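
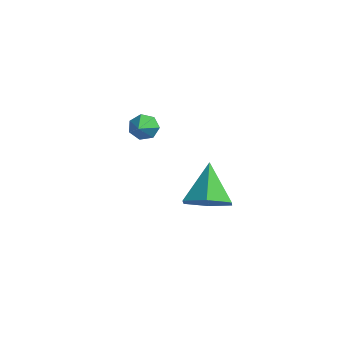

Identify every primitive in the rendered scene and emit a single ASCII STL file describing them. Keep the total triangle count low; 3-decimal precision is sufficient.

solid 
facet normal -0.376 0.779 -0.502
outer loop
vertex -0.446 1.419 2.945
vertex -0.822 1.449 3.273
vertex -0.376 1.674 3.288
endloop
endfacet
facet normal 0.987 -0.075 -0.145
outer loop
vertex -0.446 1.419 2.945
vertex -0.376 1.674 3.288
vertex -0.378 0.531 3.867
endloop
endfacet
facet normal -0.376 0.778 -0.504
outer loop
vertex -0.376 1.674 3.288
vertex -0.822 1.449 3.273
vertex -0.641 1.761 3.62
endloop
endfacet
facet normal 0.785 0.279 0.553
outer loop
vertex -0.376 1.674 3.288
vertex -0.641 1.761 3.62
vertex -0.378 0.531 3.867
endloop
endfacet
facet normal -0.377 0.778 -0.503
outer loop
vertex -0.641 1.761 3.62
vertex -0.822 1.449 3.273
vertex -1.043 1.612 3.691
endloop
endfacet
facet normal 0.092 0.215 0.972
outer loop
vertex -0.641 1.761 3.62
vertex -1.043 1.612 3.691
vertex -0.378 0.531 3.867
endloop
endfacet
facet normal -0.377 0.778 -0.503
outer loop
vertex -1.043 1.612 3.691
vertex -0.822 1.449 3.273
vertex -1.278 1.341 3.448
endloop
endfacet
facet normal -0.567 -0.220 0.794
outer loop
vertex -1.043 1.612 3.691
vertex -1.278 1.341 3.448
vertex -0.378 0.531 3.867
endloop
endfacet
facet normal -0.377 0.778 -0.503
outer loop
vertex -1.278 1.341 3.448
vertex -0.822 1.449 3.273
vertex -1.17 1.151 3.073
endloop
endfacet
facet normal -0.699 -0.698 0.152
outer loop
vertex -1.278 1.341 3.448
vertex -1.17 1.151 3.073
vertex -0.378 0.531 3.867
endloop
endfacet
facet normal -0.378 0.778 -0.502
outer loop
vertex -1.17 1.151 3.073
vertex -0.822 1.449 3.273
vertex -0.8 1.186 2.849
endloop
endfacet
facet normal -0.203 -0.860 -0.469
outer loop
vertex -1.17 1.151 3.073
vertex -0.8 1.186 2.849
vertex -0.378 0.531 3.867
endloop
endfacet
facet normal -0.376 0.779 -0.502
outer loop
vertex -0.8 1.186 2.849
vertex -0.822 1.449 3.273
vertex -0.446 1.419 2.945
endloop
endfacet
facet normal 0.547 -0.583 -0.601
outer loop
vertex -0.8 1.186 2.849
vertex -0.446 1.419 2.945
vertex -0.378 0.531 3.867
endloop
endfacet
facet normal 0.347 -0.599 -0.721
outer loop
vertex 3.74 -0.66 2.908
vertex 2.977 -0.763 2.626
vertex 3.44 -0.15 2.34
endloop
endfacet
facet normal 0.628 0.714 0.309
outer loop
vertex 3.74 -0.66 2.908
vertex 3.44 -0.15 2.34
vertex 2.463 0.123 3.694
endloop
endfacet
facet normal 0.347 -0.599 -0.721
outer loop
vertex 3.44 -0.15 2.34
vertex 2.977 -0.763 2.626
vertex 2.677 -0.253 2.058
endloop
endfacet
facet normal -0.046 0.972 -0.230
outer loop
vertex 3.44 -0.15 2.34
vertex 2.677 -0.253 2.058
vertex 2.463 0.123 3.694
endloop
endfacet
facet normal 0.347 -0.599 -0.721
outer loop
vertex 2.677 -0.253 2.058
vertex 2.977 -0.763 2.626
vertex 2.214 -0.866 2.344
endloop
endfacet
facet normal -0.825 0.517 -0.227
outer loop
vertex 2.677 -0.253 2.058
vertex 2.214 -0.866 2.344
vertex 2.463 0.123 3.694
endloop
endfacet
facet normal 0.348 -0.598 -0.722
outer loop
vertex 2.214 -0.866 2.344
vertex 2.977 -0.763 2.626
vertex 2.514 -1.376 2.911
endloop
endfacet
facet normal -0.929 -0.196 0.315
outer loop
vertex 2.214 -0.866 2.344
vertex 2.514 -1.376 2.911
vertex 2.463 0.123 3.694
endloop
endfacet
facet normal 0.348 -0.598 -0.722
outer loop
vertex 2.514 -1.376 2.911
vertex 2.977 -0.763 2.626
vertex 3.277 -1.273 3.193
endloop
endfacet
facet normal -0.254 -0.455 0.854
outer loop
vertex 2.514 -1.376 2.911
vertex 3.277 -1.273 3.193
vertex 2.463 0.123 3.694
endloop
endfacet
facet normal 0.348 -0.598 -0.722
outer loop
vertex 3.277 -1.273 3.193
vertex 2.977 -0.763 2.626
vertex 3.74 -0.66 2.908
endloop
endfacet
facet normal 0.524 0.000 0.852
outer loop
vertex 3.277 -1.273 3.193
vertex 3.74 -0.66 2.908
vertex 2.463 0.123 3.694
endloop
endfacet

endsolid


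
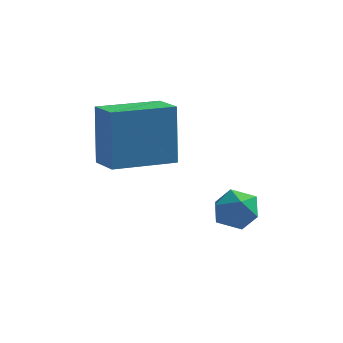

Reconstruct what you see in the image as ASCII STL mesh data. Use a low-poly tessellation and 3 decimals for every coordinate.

solid 
facet normal -0.548 0.675 0.494
outer loop
vertex 1.997 3.905 -3.16
vertex 1.336 3.425 -3.238
vertex 1.826 3.345 -2.585
endloop
endfacet
facet normal 0.130 0.691 0.711
outer loop
vertex 1.997 3.905 -3.16
vertex 1.826 3.345 -2.585
vertex 2.6 3.455 -2.833
endloop
endfacet
facet normal 0.541 0.829 0.144
outer loop
vertex 1.997 3.905 -3.16
vertex 2.6 3.455 -2.833
vertex 2.589 3.602 -3.64
endloop
endfacet
facet normal 0.114 0.898 -0.426
outer loop
vertex 1.997 3.905 -3.16
vertex 2.589 3.602 -3.64
vertex 1.808 3.583 -3.89
endloop
endfacet
facet normal -0.558 0.803 -0.210
outer loop
vertex 1.997 3.905 -3.16
vertex 1.808 3.583 -3.89
vertex 1.336 3.425 -3.238
endloop
endfacet
facet normal 0.300 0.041 0.953
outer loop
vertex 2.6 3.455 -2.833
vertex 1.826 3.345 -2.585
vertex 2.312 2.697 -2.71
endloop
endfacet
facet normal -0.799 0.015 0.601
outer loop
vertex 1.826 3.345 -2.585
vertex 1.336 3.425 -3.238
vertex 1.531 2.678 -2.96
endloop
endfacet
facet normal -0.815 0.223 -0.536
outer loop
vertex 1.336 3.425 -3.238
vertex 1.808 3.583 -3.89
vertex 1.52 2.825 -3.767
endloop
endfacet
facet normal 0.274 0.376 -0.885
outer loop
vertex 1.808 3.583 -3.89
vertex 2.589 3.602 -3.64
vertex 2.294 2.935 -4.015
endloop
endfacet
facet normal 0.964 0.265 0.035
outer loop
vertex 2.589 3.602 -3.64
vertex 2.6 3.455 -2.833
vertex 2.784 2.855 -3.362
endloop
endfacet
facet normal -0.114 -0.898 0.426
outer loop
vertex 2.123 2.375 -3.44
vertex 2.312 2.697 -2.71
vertex 1.531 2.678 -2.96
endloop
endfacet
facet normal -0.541 -0.829 -0.144
outer loop
vertex 2.123 2.375 -3.44
vertex 1.531 2.678 -2.96
vertex 1.52 2.825 -3.767
endloop
endfacet
facet normal -0.130 -0.691 -0.711
outer loop
vertex 2.123 2.375 -3.44
vertex 1.52 2.825 -3.767
vertex 2.294 2.935 -4.015
endloop
endfacet
facet normal 0.548 -0.675 -0.494
outer loop
vertex 2.123 2.375 -3.44
vertex 2.294 2.935 -4.015
vertex 2.784 2.855 -3.362
endloop
endfacet
facet normal 0.558 -0.803 0.210
outer loop
vertex 2.123 2.375 -3.44
vertex 2.784 2.855 -3.362
vertex 2.312 2.697 -2.71
endloop
endfacet
facet normal -0.274 -0.376 0.885
outer loop
vertex 1.531 2.678 -2.96
vertex 2.312 2.697 -2.71
vertex 1.826 3.345 -2.585
endloop
endfacet
facet normal -0.964 -0.265 -0.035
outer loop
vertex 1.52 2.825 -3.767
vertex 1.531 2.678 -2.96
vertex 1.336 3.425 -3.238
endloop
endfacet
facet normal -0.300 -0.041 -0.953
outer loop
vertex 2.294 2.935 -4.015
vertex 1.52 2.825 -3.767
vertex 1.808 3.583 -3.89
endloop
endfacet
facet normal 0.799 -0.015 -0.601
outer loop
vertex 2.784 2.855 -3.362
vertex 2.294 2.935 -4.015
vertex 2.589 3.602 -3.64
endloop
endfacet
facet normal 0.815 -0.223 0.536
outer loop
vertex 2.312 2.697 -2.71
vertex 2.784 2.855 -3.362
vertex 2.6 3.455 -2.833
endloop
endfacet
facet normal -0.748 -0.659 0.080
outer loop
vertex -1.413 1.855 0.9
vertex -2.192 2.711 0.671
vertex -1.262 1.425 -1.221
endloop
endfacet
facet normal 0.660 -0.726 0.194
outer loop
vertex 0.332 2.829 -1.391
vertex -1.413 1.855 0.9
vertex -1.262 1.425 -1.221
endloop
endfacet
facet normal -0.749 -0.658 0.080
outer loop
vertex -1.262 1.425 -1.221
vertex -2.192 2.711 0.671
vertex -2.04 2.282 -1.45
endloop
endfacet
facet normal 0.070 -0.198 -0.978
outer loop
vertex -2.04 2.282 -1.45
vertex 0.332 2.829 -1.391
vertex -1.262 1.425 -1.221
endloop
endfacet
facet normal -0.070 0.198 0.978
outer loop
vertex -1.413 1.855 0.9
vertex -0.598 4.115 0.501
vertex -2.192 2.711 0.671
endloop
endfacet
facet normal 0.660 -0.726 0.194
outer loop
vertex 0.18 3.258 0.73
vertex -1.413 1.855 0.9
vertex 0.332 2.829 -1.391
endloop
endfacet
facet normal -0.070 0.198 0.978
outer loop
vertex 0.18 3.258 0.73
vertex -0.598 4.115 0.501
vertex -1.413 1.855 0.9
endloop
endfacet
facet normal -0.660 0.726 -0.194
outer loop
vertex -2.192 2.711 0.671
vertex -0.598 4.115 0.501
vertex -2.04 2.282 -1.45
endloop
endfacet
facet normal 0.070 -0.198 -0.978
outer loop
vertex -0.447 3.685 -1.62
vertex 0.332 2.829 -1.391
vertex -2.04 2.282 -1.45
endloop
endfacet
facet normal -0.660 0.726 -0.194
outer loop
vertex -2.04 2.282 -1.45
vertex -0.598 4.115 0.501
vertex -0.447 3.685 -1.62
endloop
endfacet
facet normal 0.748 0.659 -0.080
outer loop
vertex -0.447 3.685 -1.62
vertex 0.18 3.258 0.73
vertex 0.332 2.829 -1.391
endloop
endfacet
facet normal 0.749 0.658 -0.080
outer loop
vertex -0.598 4.115 0.501
vertex 0.18 3.258 0.73
vertex -0.447 3.685 -1.62
endloop
endfacet

endsolid


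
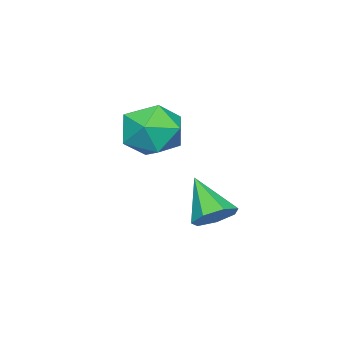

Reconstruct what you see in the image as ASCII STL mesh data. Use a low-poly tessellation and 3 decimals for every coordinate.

solid 
facet normal 0.336 0.635 -0.696
outer loop
vertex -3.191 -0.393 -2.008
vertex -3.759 -0.392 -2.281
vertex -3.54 -0.012 -1.829
endloop
endfacet
facet normal 0.514 0.069 0.855
outer loop
vertex -3.191 -0.393 -2.008
vertex -3.54 -0.012 -1.829
vertex -4.221 -1.268 -1.319
endloop
endfacet
facet normal 0.335 0.635 -0.696
outer loop
vertex -3.54 -0.012 -1.829
vertex -3.759 -0.392 -2.281
vertex -4.054 0.083 -1.99
endloop
endfacet
facet normal -0.188 0.455 0.870
outer loop
vertex -3.54 -0.012 -1.829
vertex -4.054 0.083 -1.99
vertex -4.221 -1.268 -1.319
endloop
endfacet
facet normal 0.335 0.635 -0.697
outer loop
vertex -4.054 0.083 -1.99
vertex -3.759 -0.392 -2.281
vertex -4.346 -0.18 -2.37
endloop
endfacet
facet normal -0.845 0.318 0.430
outer loop
vertex -4.054 0.083 -1.99
vertex -4.346 -0.18 -2.37
vertex -4.221 -1.268 -1.319
endloop
endfacet
facet normal 0.335 0.634 -0.697
outer loop
vertex -4.346 -0.18 -2.37
vertex -3.759 -0.392 -2.281
vertex -4.196 -0.603 -2.683
endloop
endfacet
facet normal -0.961 -0.241 -0.135
outer loop
vertex -4.346 -0.18 -2.37
vertex -4.196 -0.603 -2.683
vertex -4.221 -1.268 -1.319
endloop
endfacet
facet normal 0.335 0.634 -0.697
outer loop
vertex -4.196 -0.603 -2.683
vertex -3.759 -0.392 -2.281
vertex -3.717 -0.867 -2.693
endloop
endfacet
facet normal -0.449 -0.800 -0.398
outer loop
vertex -4.196 -0.603 -2.683
vertex -3.717 -0.867 -2.693
vertex -4.221 -1.268 -1.319
endloop
endfacet
facet normal 0.334 0.634 -0.697
outer loop
vertex -3.717 -0.867 -2.693
vertex -3.759 -0.392 -2.281
vertex -3.27 -0.773 -2.393
endloop
endfacet
facet normal 0.306 -0.938 -0.162
outer loop
vertex -3.717 -0.867 -2.693
vertex -3.27 -0.773 -2.393
vertex -4.221 -1.268 -1.319
endloop
endfacet
facet normal 0.336 0.635 -0.696
outer loop
vertex -3.27 -0.773 -2.393
vertex -3.759 -0.392 -2.281
vertex -3.191 -0.393 -2.008
endloop
endfacet
facet normal 0.734 -0.553 0.395
outer loop
vertex -3.27 -0.773 -2.393
vertex -3.191 -0.393 -2.008
vertex -4.221 -1.268 -1.319
endloop
endfacet
facet normal 0.348 0.595 0.725
outer loop
vertex -3.205 -1.047 0.756
vertex -3.306 -1.718 1.355
vertex -2.527 -1.626 0.906
endloop
endfacet
facet normal 0.634 0.767 0.095
outer loop
vertex -3.205 -1.047 0.756
vertex -2.527 -1.626 0.906
vertex -2.719 -1.363 0.062
endloop
endfacet
facet normal 0.102 0.930 -0.352
outer loop
vertex -3.205 -1.047 0.756
vertex -2.719 -1.363 0.062
vertex -3.618 -1.292 -0.01
endloop
endfacet
facet normal -0.514 0.858 0.003
outer loop
vertex -3.205 -1.047 0.756
vertex -3.618 -1.292 -0.01
vertex -3.98 -1.512 0.788
endloop
endfacet
facet normal -0.363 0.650 0.667
outer loop
vertex -3.205 -1.047 0.756
vertex -3.98 -1.512 0.788
vertex -3.306 -1.718 1.355
endloop
endfacet
facet normal 0.968 0.191 -0.161
outer loop
vertex -2.719 -1.363 0.062
vertex -2.527 -1.626 0.906
vertex -2.52 -2.228 0.232
endloop
endfacet
facet normal 0.505 -0.089 0.858
outer loop
vertex -2.527 -1.626 0.906
vertex -3.306 -1.718 1.355
vertex -2.882 -2.448 1.03
endloop
endfacet
facet normal -0.643 0.002 0.766
outer loop
vertex -3.306 -1.718 1.355
vertex -3.98 -1.512 0.788
vertex -3.781 -2.377 0.958
endloop
endfacet
facet normal -0.889 0.337 -0.310
outer loop
vertex -3.98 -1.512 0.788
vertex -3.618 -1.292 -0.01
vertex -3.973 -2.114 0.114
endloop
endfacet
facet normal 0.107 0.455 -0.884
outer loop
vertex -3.618 -1.292 -0.01
vertex -2.719 -1.363 0.062
vertex -3.194 -2.022 -0.335
endloop
endfacet
facet normal 0.514 -0.858 -0.003
outer loop
vertex -3.295 -2.693 0.264
vertex -2.52 -2.228 0.232
vertex -2.882 -2.448 1.03
endloop
endfacet
facet normal -0.102 -0.930 0.352
outer loop
vertex -3.295 -2.693 0.264
vertex -2.882 -2.448 1.03
vertex -3.781 -2.377 0.958
endloop
endfacet
facet normal -0.634 -0.767 -0.095
outer loop
vertex -3.295 -2.693 0.264
vertex -3.781 -2.377 0.958
vertex -3.973 -2.114 0.114
endloop
endfacet
facet normal -0.348 -0.595 -0.725
outer loop
vertex -3.295 -2.693 0.264
vertex -3.973 -2.114 0.114
vertex -3.194 -2.022 -0.335
endloop
endfacet
facet normal 0.363 -0.650 -0.667
outer loop
vertex -3.295 -2.693 0.264
vertex -3.194 -2.022 -0.335
vertex -2.52 -2.228 0.232
endloop
endfacet
facet normal 0.889 -0.337 0.310
outer loop
vertex -2.882 -2.448 1.03
vertex -2.52 -2.228 0.232
vertex -2.527 -1.626 0.906
endloop
endfacet
facet normal -0.107 -0.455 0.884
outer loop
vertex -3.781 -2.377 0.958
vertex -2.882 -2.448 1.03
vertex -3.306 -1.718 1.355
endloop
endfacet
facet normal -0.968 -0.191 0.161
outer loop
vertex -3.973 -2.114 0.114
vertex -3.781 -2.377 0.958
vertex -3.98 -1.512 0.788
endloop
endfacet
facet normal -0.505 0.089 -0.858
outer loop
vertex -3.194 -2.022 -0.335
vertex -3.973 -2.114 0.114
vertex -3.618 -1.292 -0.01
endloop
endfacet
facet normal 0.643 -0.002 -0.766
outer loop
vertex -2.52 -2.228 0.232
vertex -3.194 -2.022 -0.335
vertex -2.719 -1.363 0.062
endloop
endfacet

endsolid


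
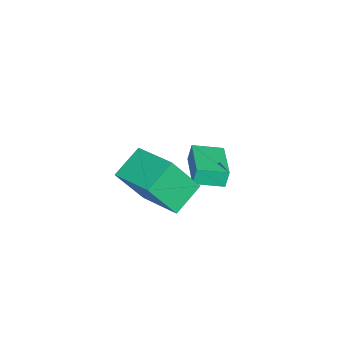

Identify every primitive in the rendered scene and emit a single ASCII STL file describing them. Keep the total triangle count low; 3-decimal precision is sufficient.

solid 
facet normal -0.909 -0.396 -0.127
outer loop
vertex -2.103 -2.75 -0.487
vertex -2.6 -1.517 -0.777
vertex -1.934 -2.875 -1.31
endloop
endfacet
facet normal 0.365 -0.906 0.213
outer loop
vertex -0.16 -2.103 -1.063
vertex -2.103 -2.75 -0.487
vertex -1.934 -2.875 -1.31
endloop
endfacet
facet normal -0.909 -0.396 -0.127
outer loop
vertex -1.934 -2.875 -1.31
vertex -2.6 -1.517 -0.777
vertex -2.43 -1.643 -1.6
endloop
endfacet
facet normal 0.199 -0.148 -0.969
outer loop
vertex -2.43 -1.643 -1.6
vertex -0.16 -2.103 -1.063
vertex -1.934 -2.875 -1.31
endloop
endfacet
facet normal -0.199 0.148 0.969
outer loop
vertex -2.103 -2.75 -0.487
vertex -0.826 -0.745 -0.53
vertex -2.6 -1.517 -0.777
endloop
endfacet
facet normal 0.365 -0.906 0.214
outer loop
vertex -0.33 -1.977 -0.24
vertex -2.103 -2.75 -0.487
vertex -0.16 -2.103 -1.063
endloop
endfacet
facet normal -0.199 0.148 0.969
outer loop
vertex -0.33 -1.977 -0.24
vertex -0.826 -0.745 -0.53
vertex -2.103 -2.75 -0.487
endloop
endfacet
facet normal -0.365 0.906 -0.214
outer loop
vertex -2.6 -1.517 -0.777
vertex -0.826 -0.745 -0.53
vertex -2.43 -1.643 -1.6
endloop
endfacet
facet normal 0.199 -0.148 -0.969
outer loop
vertex -0.657 -0.87 -1.353
vertex -0.16 -2.103 -1.063
vertex -2.43 -1.643 -1.6
endloop
endfacet
facet normal -0.365 0.906 -0.213
outer loop
vertex -2.43 -1.643 -1.6
vertex -0.826 -0.745 -0.53
vertex -0.657 -0.87 -1.353
endloop
endfacet
facet normal 0.909 0.396 0.127
outer loop
vertex -0.657 -0.87 -1.353
vertex -0.33 -1.977 -0.24
vertex -0.16 -2.103 -1.063
endloop
endfacet
facet normal 0.909 0.396 0.127
outer loop
vertex -0.826 -0.745 -0.53
vertex -0.33 -1.977 -0.24
vertex -0.657 -0.87 -1.353
endloop
endfacet
facet normal -0.815 0.353 0.459
outer loop
vertex 1.691 -3.731 2.576
vertex 2.782 -2.008 3.187
vertex 1.134 -2.765 0.844
endloop
endfacet
facet normal -0.512 -0.810 -0.287
outer loop
vertex 2.398 -3.312 0.133
vertex 1.691 -3.731 2.576
vertex 1.134 -2.765 0.844
endloop
endfacet
facet normal -0.815 0.353 0.459
outer loop
vertex 1.134 -2.765 0.844
vertex 2.782 -2.008 3.187
vertex 2.226 -1.041 1.456
endloop
endfacet
facet normal -0.270 0.469 -0.841
outer loop
vertex 2.226 -1.041 1.456
vertex 2.398 -3.312 0.133
vertex 1.134 -2.765 0.844
endloop
endfacet
facet normal 0.270 -0.469 0.841
outer loop
vertex 1.691 -3.731 2.576
vertex 4.046 -2.555 2.476
vertex 2.782 -2.008 3.187
endloop
endfacet
facet normal -0.513 -0.809 -0.287
outer loop
vertex 2.954 -4.279 1.864
vertex 1.691 -3.731 2.576
vertex 2.398 -3.312 0.133
endloop
endfacet
facet normal 0.270 -0.470 0.841
outer loop
vertex 2.954 -4.279 1.864
vertex 4.046 -2.555 2.476
vertex 1.691 -3.731 2.576
endloop
endfacet
facet normal 0.512 0.809 0.288
outer loop
vertex 2.782 -2.008 3.187
vertex 4.046 -2.555 2.476
vertex 2.226 -1.041 1.456
endloop
endfacet
facet normal -0.270 0.469 -0.841
outer loop
vertex 3.489 -1.589 0.744
vertex 2.398 -3.312 0.133
vertex 2.226 -1.041 1.456
endloop
endfacet
facet normal 0.513 0.809 0.287
outer loop
vertex 2.226 -1.041 1.456
vertex 4.046 -2.555 2.476
vertex 3.489 -1.589 0.744
endloop
endfacet
facet normal 0.815 -0.353 -0.459
outer loop
vertex 3.489 -1.589 0.744
vertex 2.954 -4.279 1.864
vertex 2.398 -3.312 0.133
endloop
endfacet
facet normal 0.815 -0.353 -0.459
outer loop
vertex 4.046 -2.555 2.476
vertex 2.954 -4.279 1.864
vertex 3.489 -1.589 0.744
endloop
endfacet

endsolid


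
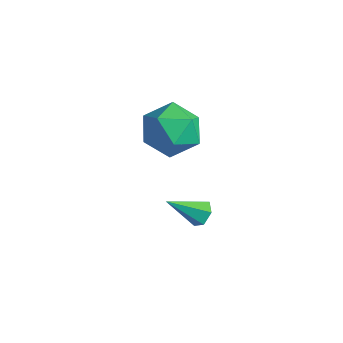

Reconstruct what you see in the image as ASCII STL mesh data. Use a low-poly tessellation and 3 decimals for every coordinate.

solid 
facet normal 0.417 0.683 -0.599
outer loop
vertex 1.524 2.118 -0.524
vertex 1.111 2.056 -0.882
vertex 1.073 2.431 -0.481
endloop
endfacet
facet normal 0.254 0.236 0.938
outer loop
vertex 1.524 2.118 -0.524
vertex 1.073 2.431 -0.481
vertex 0.469 1.004 0.042
endloop
endfacet
facet normal 0.416 0.684 -0.600
outer loop
vertex 1.073 2.431 -0.481
vertex 1.111 2.056 -0.882
vertex 0.66 2.368 -0.839
endloop
endfacet
facet normal -0.613 0.487 0.622
outer loop
vertex 1.073 2.431 -0.481
vertex 0.66 2.368 -0.839
vertex 0.469 1.004 0.042
endloop
endfacet
facet normal 0.415 0.683 -0.601
outer loop
vertex 0.66 2.368 -0.839
vertex 1.111 2.056 -0.882
vertex 0.697 1.993 -1.24
endloop
endfacet
facet normal -0.989 0.050 -0.138
outer loop
vertex 0.66 2.368 -0.839
vertex 0.697 1.993 -1.24
vertex 0.469 1.004 0.042
endloop
endfacet
facet normal 0.415 0.683 -0.601
outer loop
vertex 0.697 1.993 -1.24
vertex 1.111 2.056 -0.882
vertex 1.148 1.681 -1.283
endloop
endfacet
facet normal -0.499 -0.641 -0.583
outer loop
vertex 0.697 1.993 -1.24
vertex 1.148 1.681 -1.283
vertex 0.469 1.004 0.042
endloop
endfacet
facet normal 0.417 0.683 -0.600
outer loop
vertex 1.148 1.681 -1.283
vertex 1.111 2.056 -0.882
vertex 1.561 1.743 -0.925
endloop
endfacet
facet normal 0.366 -0.891 -0.268
outer loop
vertex 1.148 1.681 -1.283
vertex 1.561 1.743 -0.925
vertex 0.469 1.004 0.042
endloop
endfacet
facet normal 0.417 0.683 -0.600
outer loop
vertex 1.561 1.743 -0.925
vertex 1.111 2.056 -0.882
vertex 1.524 2.118 -0.524
endloop
endfacet
facet normal 0.743 -0.453 0.492
outer loop
vertex 1.561 1.743 -0.925
vertex 1.524 2.118 -0.524
vertex 0.469 1.004 0.042
endloop
endfacet
facet normal 0.051 0.094 0.994
outer loop
vertex -0.37 2.044 4.25
vertex 0.07 0.988 4.327
vertex 0.765 1.891 4.206
endloop
endfacet
facet normal 0.124 0.728 0.675
outer loop
vertex -0.37 2.044 4.25
vertex 0.765 1.891 4.206
vertex 0.258 2.636 3.496
endloop
endfacet
facet normal -0.459 0.843 0.279
outer loop
vertex -0.37 2.044 4.25
vertex 0.258 2.636 3.496
vertex -0.75 2.192 3.179
endloop
endfacet
facet normal -0.891 0.282 0.355
outer loop
vertex -0.37 2.044 4.25
vertex -0.75 2.192 3.179
vertex -0.867 1.174 3.693
endloop
endfacet
facet normal -0.576 -0.182 0.797
outer loop
vertex -0.37 2.044 4.25
vertex -0.867 1.174 3.693
vertex 0.07 0.988 4.327
endloop
endfacet
facet normal 0.685 0.690 0.235
outer loop
vertex 0.258 2.636 3.496
vertex 0.765 1.891 4.206
vertex 1.087 1.946 3.107
endloop
endfacet
facet normal 0.567 -0.336 0.752
outer loop
vertex 0.765 1.891 4.206
vertex 0.07 0.988 4.327
vertex 0.97 0.928 3.621
endloop
endfacet
facet normal -0.448 -0.782 0.433
outer loop
vertex 0.07 0.988 4.327
vertex -0.867 1.174 3.693
vertex -0.038 0.484 3.304
endloop
endfacet
facet normal -0.959 -0.032 -0.283
outer loop
vertex -0.867 1.174 3.693
vertex -0.75 2.192 3.179
vertex -0.545 1.229 2.594
endloop
endfacet
facet normal -0.259 0.877 -0.405
outer loop
vertex -0.75 2.192 3.179
vertex 0.258 2.636 3.496
vertex 0.15 2.132 2.473
endloop
endfacet
facet normal 0.891 -0.282 -0.355
outer loop
vertex 0.59 1.076 2.55
vertex 1.087 1.946 3.107
vertex 0.97 0.928 3.621
endloop
endfacet
facet normal 0.459 -0.843 -0.279
outer loop
vertex 0.59 1.076 2.55
vertex 0.97 0.928 3.621
vertex -0.038 0.484 3.304
endloop
endfacet
facet normal -0.124 -0.728 -0.675
outer loop
vertex 0.59 1.076 2.55
vertex -0.038 0.484 3.304
vertex -0.545 1.229 2.594
endloop
endfacet
facet normal -0.051 -0.094 -0.994
outer loop
vertex 0.59 1.076 2.55
vertex -0.545 1.229 2.594
vertex 0.15 2.132 2.473
endloop
endfacet
facet normal 0.576 0.182 -0.797
outer loop
vertex 0.59 1.076 2.55
vertex 0.15 2.132 2.473
vertex 1.087 1.946 3.107
endloop
endfacet
facet normal 0.959 0.032 0.283
outer loop
vertex 0.97 0.928 3.621
vertex 1.087 1.946 3.107
vertex 0.765 1.891 4.206
endloop
endfacet
facet normal 0.259 -0.877 0.405
outer loop
vertex -0.038 0.484 3.304
vertex 0.97 0.928 3.621
vertex 0.07 0.988 4.327
endloop
endfacet
facet normal -0.685 -0.690 -0.235
outer loop
vertex -0.545 1.229 2.594
vertex -0.038 0.484 3.304
vertex -0.867 1.174 3.693
endloop
endfacet
facet normal -0.567 0.336 -0.752
outer loop
vertex 0.15 2.132 2.473
vertex -0.545 1.229 2.594
vertex -0.75 2.192 3.179
endloop
endfacet
facet normal 0.448 0.782 -0.433
outer loop
vertex 1.087 1.946 3.107
vertex 0.15 2.132 2.473
vertex 0.258 2.636 3.496
endloop
endfacet

endsolid


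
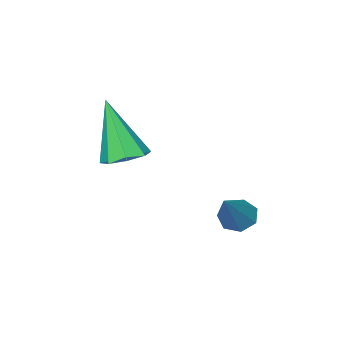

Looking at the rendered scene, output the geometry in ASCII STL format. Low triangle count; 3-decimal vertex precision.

solid 
facet normal -0.589 -0.349 -0.729
outer loop
vertex -3.818 2.259 -4.861
vertex -4.309 2.305 -4.486
vertex -4.079 2.729 -4.875
endloop
endfacet
facet normal 0.792 0.427 -0.437
outer loop
vertex -3.818 2.259 -4.861
vertex -4.079 2.729 -4.875
vertex -3.251 2.935 -3.174
endloop
endfacet
facet normal -0.588 -0.350 -0.729
outer loop
vertex -4.079 2.729 -4.875
vertex -4.309 2.305 -4.486
vertex -4.514 2.88 -4.597
endloop
endfacet
facet normal 0.197 0.957 -0.212
outer loop
vertex -4.079 2.729 -4.875
vertex -4.514 2.88 -4.597
vertex -3.251 2.935 -3.174
endloop
endfacet
facet normal -0.587 -0.350 -0.730
outer loop
vertex -4.514 2.88 -4.597
vertex -4.309 2.305 -4.486
vertex -4.795 2.597 -4.235
endloop
endfacet
facet normal -0.416 0.844 0.337
outer loop
vertex -4.514 2.88 -4.597
vertex -4.795 2.597 -4.235
vertex -3.251 2.935 -3.174
endloop
endfacet
facet normal -0.587 -0.351 -0.729
outer loop
vertex -4.795 2.597 -4.235
vertex -4.309 2.305 -4.486
vertex -4.71 2.095 -4.062
endloop
endfacet
facet normal -0.583 0.175 0.793
outer loop
vertex -4.795 2.597 -4.235
vertex -4.71 2.095 -4.062
vertex -3.251 2.935 -3.174
endloop
endfacet
facet normal -0.588 -0.350 -0.729
outer loop
vertex -4.71 2.095 -4.062
vertex -4.309 2.305 -4.486
vertex -4.323 1.751 -4.209
endloop
endfacet
facet normal -0.179 -0.550 0.815
outer loop
vertex -4.71 2.095 -4.062
vertex -4.323 1.751 -4.209
vertex -3.251 2.935 -3.174
endloop
endfacet
facet normal -0.588 -0.350 -0.729
outer loop
vertex -4.323 1.751 -4.209
vertex -4.309 2.305 -4.486
vertex -3.926 1.824 -4.564
endloop
endfacet
facet normal 0.490 -0.781 0.387
outer loop
vertex -4.323 1.751 -4.209
vertex -3.926 1.824 -4.564
vertex -3.251 2.935 -3.174
endloop
endfacet
facet normal -0.589 -0.351 -0.728
outer loop
vertex -3.926 1.824 -4.564
vertex -4.309 2.305 -4.486
vertex -3.818 2.259 -4.861
endloop
endfacet
facet normal 0.922 -0.346 -0.171
outer loop
vertex -3.926 1.824 -4.564
vertex -3.818 2.259 -4.861
vertex -3.251 2.935 -3.174
endloop
endfacet
facet normal -0.021 0.397 -0.918
outer loop
vertex -1.147 -0.081 -2.25
vertex -1.804 0.265 -2.085
vertex -1.069 0.448 -2.023
endloop
endfacet
facet normal 0.950 -0.230 0.211
outer loop
vertex -1.147 -0.081 -2.25
vertex -1.069 0.448 -2.023
vertex -1.756 -0.605 -0.075
endloop
endfacet
facet normal -0.022 0.397 -0.917
outer loop
vertex -1.069 0.448 -2.023
vertex -1.804 0.265 -2.085
vertex -1.421 0.87 -1.832
endloop
endfacet
facet normal 0.765 0.414 0.494
outer loop
vertex -1.069 0.448 -2.023
vertex -1.421 0.87 -1.832
vertex -1.756 -0.605 -0.075
endloop
endfacet
facet normal -0.022 0.397 -0.917
outer loop
vertex -1.421 0.87 -1.832
vertex -1.804 0.265 -2.085
vertex -1.997 0.938 -1.789
endloop
endfacet
facet normal 0.137 0.746 0.652
outer loop
vertex -1.421 0.87 -1.832
vertex -1.997 0.938 -1.789
vertex -1.756 -0.605 -0.075
endloop
endfacet
facet normal -0.022 0.397 -0.917
outer loop
vertex -1.997 0.938 -1.789
vertex -1.804 0.265 -2.085
vertex -2.46 0.61 -1.92
endloop
endfacet
facet normal -0.571 0.569 0.592
outer loop
vertex -1.997 0.938 -1.789
vertex -2.46 0.61 -1.92
vertex -1.756 -0.605 -0.075
endloop
endfacet
facet normal -0.022 0.397 -0.918
outer loop
vertex -2.46 0.61 -1.92
vertex -1.804 0.265 -2.085
vertex -2.539 0.081 -2.147
endloop
endfacet
facet normal -0.937 -0.011 0.350
outer loop
vertex -2.46 0.61 -1.92
vertex -2.539 0.081 -2.147
vertex -1.756 -0.605 -0.075
endloop
endfacet
facet normal -0.022 0.397 -0.918
outer loop
vertex -2.539 0.081 -2.147
vertex -1.804 0.265 -2.085
vertex -2.187 -0.341 -2.338
endloop
endfacet
facet normal -0.751 -0.657 0.066
outer loop
vertex -2.539 0.081 -2.147
vertex -2.187 -0.341 -2.338
vertex -1.756 -0.605 -0.075
endloop
endfacet
facet normal -0.021 0.396 -0.918
outer loop
vertex -2.187 -0.341 -2.338
vertex -1.804 0.265 -2.085
vertex -1.61 -0.408 -2.38
endloop
endfacet
facet normal -0.121 -0.988 -0.092
outer loop
vertex -2.187 -0.341 -2.338
vertex -1.61 -0.408 -2.38
vertex -1.756 -0.605 -0.075
endloop
endfacet
facet normal -0.022 0.396 -0.918
outer loop
vertex -1.61 -0.408 -2.38
vertex -1.804 0.265 -2.085
vertex -1.147 -0.081 -2.25
endloop
endfacet
facet normal 0.583 -0.812 -0.032
outer loop
vertex -1.61 -0.408 -2.38
vertex -1.147 -0.081 -2.25
vertex -1.756 -0.605 -0.075
endloop
endfacet

endsolid


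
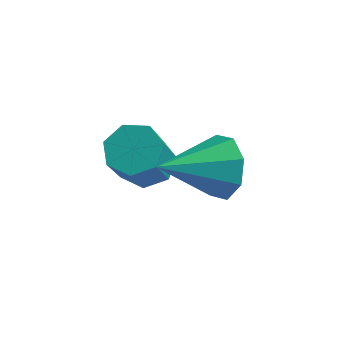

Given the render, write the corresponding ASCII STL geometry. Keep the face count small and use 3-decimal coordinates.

solid 
facet normal -0.102 0.563 -0.820
outer loop
vertex 0.421 2.399 -3.041
vertex -0.284 2.018 -3.215
vertex -0.165 2.694 -2.766
endloop
endfacet
facet normal 0.558 0.715 0.421
outer loop
vertex 0.421 2.399 -3.041
vertex -0.165 2.694 -2.766
vertex 0.609 1.363 -1.532
endloop
endfacet
facet normal 0.558 0.715 0.421
outer loop
vertex 0.609 1.363 -1.532
vertex -0.165 2.694 -2.766
vertex 0.023 1.658 -1.257
endloop
endfacet
facet normal 0.102 -0.562 0.821
outer loop
vertex 0.609 1.363 -1.532
vertex 0.023 1.658 -1.257
vertex -0.096 0.982 -1.705
endloop
endfacet
facet normal -0.103 0.563 -0.820
outer loop
vertex -0.165 2.694 -2.766
vertex -0.284 2.018 -3.215
vertex -0.841 2.48 -2.828
endloop
endfacet
facet normal -0.296 0.770 0.565
outer loop
vertex -0.165 2.694 -2.766
vertex -0.841 2.48 -2.828
vertex 0.023 1.658 -1.257
endloop
endfacet
facet normal -0.296 0.770 0.566
outer loop
vertex 0.023 1.658 -1.257
vertex -0.841 2.48 -2.828
vertex -0.652 1.444 -1.319
endloop
endfacet
facet normal 0.103 -0.562 0.821
outer loop
vertex 0.023 1.658 -1.257
vertex -0.652 1.444 -1.319
vertex -0.096 0.982 -1.705
endloop
endfacet
facet normal -0.103 0.563 -0.820
outer loop
vertex -0.841 2.48 -2.828
vertex -0.284 2.018 -3.215
vertex -1.097 1.918 -3.182
endloop
endfacet
facet normal -0.927 0.244 0.284
outer loop
vertex -0.841 2.48 -2.828
vertex -1.097 1.918 -3.182
vertex -0.652 1.444 -1.319
endloop
endfacet
facet normal -0.927 0.246 0.284
outer loop
vertex -0.652 1.444 -1.319
vertex -1.097 1.918 -3.182
vertex -0.909 0.882 -1.672
endloop
endfacet
facet normal 0.102 -0.562 0.821
outer loop
vertex -0.652 1.444 -1.319
vertex -0.909 0.882 -1.672
vertex -0.096 0.982 -1.705
endloop
endfacet
facet normal -0.102 0.562 -0.821
outer loop
vertex -1.097 1.918 -3.182
vertex -0.284 2.018 -3.215
vertex -0.742 1.431 -3.56
endloop
endfacet
facet normal -0.861 -0.464 -0.211
outer loop
vertex -1.097 1.918 -3.182
vertex -0.742 1.431 -3.56
vertex -0.909 0.882 -1.672
endloop
endfacet
facet normal -0.860 -0.464 -0.211
outer loop
vertex -0.909 0.882 -1.672
vertex -0.742 1.431 -3.56
vertex -0.554 0.396 -2.051
endloop
endfacet
facet normal 0.103 -0.564 0.819
outer loop
vertex -0.909 0.882 -1.672
vertex -0.554 0.396 -2.051
vertex -0.096 0.982 -1.705
endloop
endfacet
facet normal -0.102 0.562 -0.821
outer loop
vertex -0.742 1.431 -3.56
vertex -0.284 2.018 -3.215
vertex -0.041 1.386 -3.678
endloop
endfacet
facet normal -0.145 -0.824 -0.547
outer loop
vertex -0.742 1.431 -3.56
vertex -0.041 1.386 -3.678
vertex -0.554 0.396 -2.051
endloop
endfacet
facet normal -0.145 -0.824 -0.547
outer loop
vertex -0.554 0.396 -2.051
vertex -0.041 1.386 -3.678
vertex 0.147 0.351 -2.169
endloop
endfacet
facet normal 0.102 -0.564 0.820
outer loop
vertex -0.554 0.396 -2.051
vertex 0.147 0.351 -2.169
vertex -0.096 0.982 -1.705
endloop
endfacet
facet normal -0.102 0.562 -0.821
outer loop
vertex -0.041 1.386 -3.678
vertex -0.284 2.018 -3.215
vertex 0.476 1.817 -3.447
endloop
endfacet
facet normal 0.679 -0.563 -0.471
outer loop
vertex -0.041 1.386 -3.678
vertex 0.476 1.817 -3.447
vertex 0.147 0.351 -2.169
endloop
endfacet
facet normal 0.679 -0.563 -0.471
outer loop
vertex 0.147 0.351 -2.169
vertex 0.476 1.817 -3.447
vertex 0.664 0.781 -1.938
endloop
endfacet
facet normal 0.102 -0.563 0.820
outer loop
vertex 0.147 0.351 -2.169
vertex 0.664 0.781 -1.938
vertex -0.096 0.982 -1.705
endloop
endfacet
facet normal -0.102 0.563 -0.820
outer loop
vertex 0.476 1.817 -3.447
vertex -0.284 2.018 -3.215
vertex 0.421 2.399 -3.041
endloop
endfacet
facet normal 0.992 0.122 -0.040
outer loop
vertex 0.476 1.817 -3.447
vertex 0.421 2.399 -3.041
vertex 0.664 0.781 -1.938
endloop
endfacet
facet normal 0.992 0.122 -0.040
outer loop
vertex 0.664 0.781 -1.938
vertex 0.421 2.399 -3.041
vertex 0.609 1.363 -1.532
endloop
endfacet
facet normal 0.103 -0.563 0.820
outer loop
vertex 0.664 0.781 -1.938
vertex 0.609 1.363 -1.532
vertex -0.096 0.982 -1.705
endloop
endfacet
facet normal 0.567 0.729 -0.383
outer loop
vertex 3.008 0.929 -0.727
vertex 2.353 1.061 -1.445
vertex 2.482 1.433 -0.547
endloop
endfacet
facet normal 0.154 -0.186 0.970
outer loop
vertex 3.008 0.929 -0.727
vertex 2.482 1.433 -0.547
vertex 1.247 -0.361 -0.695
endloop
endfacet
facet normal 0.567 0.729 -0.383
outer loop
vertex 2.482 1.433 -0.547
vertex 2.353 1.061 -1.445
vertex 1.881 1.719 -0.893
endloop
endfacet
facet normal -0.411 0.210 0.887
outer loop
vertex 2.482 1.433 -0.547
vertex 1.881 1.719 -0.893
vertex 1.247 -0.361 -0.695
endloop
endfacet
facet normal 0.567 0.729 -0.384
outer loop
vertex 1.881 1.719 -0.893
vertex 2.353 1.061 -1.445
vertex 1.556 1.619 -1.562
endloop
endfacet
facet normal -0.874 0.303 0.380
outer loop
vertex 1.881 1.719 -0.893
vertex 1.556 1.619 -1.562
vertex 1.247 -0.361 -0.695
endloop
endfacet
facet normal 0.567 0.729 -0.385
outer loop
vertex 1.556 1.619 -1.562
vertex 2.353 1.061 -1.445
vertex 1.698 1.192 -2.162
endloop
endfacet
facet normal -0.966 0.039 -0.256
outer loop
vertex 1.556 1.619 -1.562
vertex 1.698 1.192 -2.162
vertex 1.247 -0.361 -0.695
endloop
endfacet
facet normal 0.567 0.729 -0.385
outer loop
vertex 1.698 1.192 -2.162
vertex 2.353 1.061 -1.445
vertex 2.224 0.688 -2.342
endloop
endfacet
facet normal -0.631 -0.428 -0.647
outer loop
vertex 1.698 1.192 -2.162
vertex 2.224 0.688 -2.342
vertex 1.247 -0.361 -0.695
endloop
endfacet
facet normal 0.568 0.728 -0.384
outer loop
vertex 2.224 0.688 -2.342
vertex 2.353 1.061 -1.445
vertex 2.825 0.402 -1.996
endloop
endfacet
facet normal -0.067 -0.823 -0.564
outer loop
vertex 2.224 0.688 -2.342
vertex 2.825 0.402 -1.996
vertex 1.247 -0.361 -0.695
endloop
endfacet
facet normal 0.568 0.728 -0.385
outer loop
vertex 2.825 0.402 -1.996
vertex 2.353 1.061 -1.445
vertex 3.15 0.502 -1.327
endloop
endfacet
facet normal 0.397 -0.916 -0.056
outer loop
vertex 2.825 0.402 -1.996
vertex 3.15 0.502 -1.327
vertex 1.247 -0.361 -0.695
endloop
endfacet
facet normal 0.568 0.728 -0.384
outer loop
vertex 3.15 0.502 -1.327
vertex 2.353 1.061 -1.445
vertex 3.008 0.929 -0.727
endloop
endfacet
facet normal 0.488 -0.652 0.580
outer loop
vertex 3.15 0.502 -1.327
vertex 3.008 0.929 -0.727
vertex 1.247 -0.361 -0.695
endloop
endfacet

endsolid


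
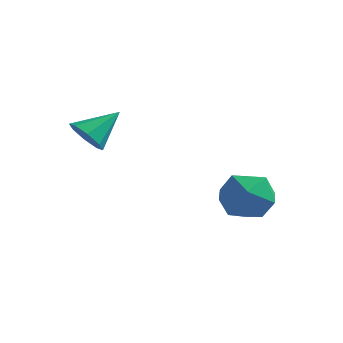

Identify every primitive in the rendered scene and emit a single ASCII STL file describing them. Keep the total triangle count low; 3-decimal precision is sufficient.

solid 
facet normal -0.376 -0.707 -0.599
outer loop
vertex 0.433 0.266 1.926
vertex -0.175 0.5 2.031
vertex 0.302 0.62 1.59
endloop
endfacet
facet normal 0.965 0.214 -0.151
outer loop
vertex 0.433 0.266 1.926
vertex 0.302 0.62 1.59
vertex 0.315 1.42 2.809
endloop
endfacet
facet normal -0.377 -0.706 -0.600
outer loop
vertex 0.302 0.62 1.59
vertex -0.175 0.5 2.031
vertex -0.108 0.904 1.513
endloop
endfacet
facet normal 0.563 0.688 -0.458
outer loop
vertex 0.302 0.62 1.59
vertex -0.108 0.904 1.513
vertex 0.315 1.42 2.809
endloop
endfacet
facet normal -0.376 -0.706 -0.600
outer loop
vertex -0.108 0.904 1.513
vertex -0.175 0.5 2.031
vertex -0.558 0.952 1.739
endloop
endfacet
facet normal -0.075 0.935 -0.348
outer loop
vertex -0.108 0.904 1.513
vertex -0.558 0.952 1.739
vertex 0.315 1.42 2.809
endloop
endfacet
facet normal -0.377 -0.706 -0.599
outer loop
vertex -0.558 0.952 1.739
vertex -0.175 0.5 2.031
vertex -0.782 0.735 2.136
endloop
endfacet
facet normal -0.577 0.809 0.117
outer loop
vertex -0.558 0.952 1.739
vertex -0.782 0.735 2.136
vertex 0.315 1.42 2.809
endloop
endfacet
facet normal -0.377 -0.706 -0.599
outer loop
vertex -0.782 0.735 2.136
vertex -0.175 0.5 2.031
vertex -0.651 0.381 2.471
endloop
endfacet
facet normal -0.645 0.385 0.660
outer loop
vertex -0.782 0.735 2.136
vertex -0.651 0.381 2.471
vertex 0.315 1.42 2.809
endloop
endfacet
facet normal -0.376 -0.707 -0.598
outer loop
vertex -0.651 0.381 2.471
vertex -0.175 0.5 2.031
vertex -0.241 0.097 2.549
endloop
endfacet
facet normal -0.244 -0.087 0.966
outer loop
vertex -0.651 0.381 2.471
vertex -0.241 0.097 2.549
vertex 0.315 1.42 2.809
endloop
endfacet
facet normal -0.376 -0.708 -0.598
outer loop
vertex -0.241 0.097 2.549
vertex -0.175 0.5 2.031
vertex 0.209 0.049 2.323
endloop
endfacet
facet normal 0.394 -0.334 0.856
outer loop
vertex -0.241 0.097 2.549
vertex 0.209 0.049 2.323
vertex 0.315 1.42 2.809
endloop
endfacet
facet normal -0.376 -0.707 -0.599
outer loop
vertex 0.209 0.049 2.323
vertex -0.175 0.5 2.031
vertex 0.433 0.266 1.926
endloop
endfacet
facet normal 0.896 -0.208 0.392
outer loop
vertex 0.209 0.049 2.323
vertex 0.433 0.266 1.926
vertex 0.315 1.42 2.809
endloop
endfacet
facet normal 0.238 -0.297 0.925
outer loop
vertex 3.408 4.161 0.091
vertex 2.572 3.678 0.151
vertex 3.362 3.238 -0.194
endloop
endfacet
facet normal 0.824 -0.204 0.528
outer loop
vertex 3.408 4.161 0.091
vertex 3.362 3.238 -0.194
vertex 3.858 3.882 -0.719
endloop
endfacet
facet normal 0.830 0.471 0.299
outer loop
vertex 3.408 4.161 0.091
vertex 3.858 3.882 -0.719
vertex 3.375 4.72 -0.698
endloop
endfacet
facet normal 0.248 0.795 0.553
outer loop
vertex 3.408 4.161 0.091
vertex 3.375 4.72 -0.698
vertex 2.581 4.594 -0.161
endloop
endfacet
facet normal -0.118 0.321 0.940
outer loop
vertex 3.408 4.161 0.091
vertex 2.581 4.594 -0.161
vertex 2.572 3.678 0.151
endloop
endfacet
facet normal 0.774 -0.631 -0.043
outer loop
vertex 3.858 3.882 -0.719
vertex 3.362 3.238 -0.194
vertex 3.299 3.226 -1.159
endloop
endfacet
facet normal -0.173 -0.781 0.599
outer loop
vertex 3.362 3.238 -0.194
vertex 2.572 3.678 0.151
vertex 2.505 3.1 -0.622
endloop
endfacet
facet normal -0.750 0.220 0.624
outer loop
vertex 2.572 3.678 0.151
vertex 2.581 4.594 -0.161
vertex 2.022 3.938 -0.601
endloop
endfacet
facet normal -0.158 0.987 -0.002
outer loop
vertex 2.581 4.594 -0.161
vertex 3.375 4.72 -0.698
vertex 2.518 4.582 -1.126
endloop
endfacet
facet normal 0.784 0.462 -0.414
outer loop
vertex 3.375 4.72 -0.698
vertex 3.858 3.882 -0.719
vertex 3.308 4.142 -1.471
endloop
endfacet
facet normal -0.248 -0.795 -0.553
outer loop
vertex 2.472 3.659 -1.411
vertex 3.299 3.226 -1.159
vertex 2.505 3.1 -0.622
endloop
endfacet
facet normal -0.830 -0.471 -0.299
outer loop
vertex 2.472 3.659 -1.411
vertex 2.505 3.1 -0.622
vertex 2.022 3.938 -0.601
endloop
endfacet
facet normal -0.824 0.204 -0.528
outer loop
vertex 2.472 3.659 -1.411
vertex 2.022 3.938 -0.601
vertex 2.518 4.582 -1.126
endloop
endfacet
facet normal -0.238 0.297 -0.925
outer loop
vertex 2.472 3.659 -1.411
vertex 2.518 4.582 -1.126
vertex 3.308 4.142 -1.471
endloop
endfacet
facet normal 0.118 -0.321 -0.940
outer loop
vertex 2.472 3.659 -1.411
vertex 3.308 4.142 -1.471
vertex 3.299 3.226 -1.159
endloop
endfacet
facet normal 0.158 -0.987 0.002
outer loop
vertex 2.505 3.1 -0.622
vertex 3.299 3.226 -1.159
vertex 3.362 3.238 -0.194
endloop
endfacet
facet normal -0.784 -0.462 0.414
outer loop
vertex 2.022 3.938 -0.601
vertex 2.505 3.1 -0.622
vertex 2.572 3.678 0.151
endloop
endfacet
facet normal -0.774 0.631 0.043
outer loop
vertex 2.518 4.582 -1.126
vertex 2.022 3.938 -0.601
vertex 2.581 4.594 -0.161
endloop
endfacet
facet normal 0.173 0.781 -0.599
outer loop
vertex 3.308 4.142 -1.471
vertex 2.518 4.582 -1.126
vertex 3.375 4.72 -0.698
endloop
endfacet
facet normal 0.750 -0.220 -0.624
outer loop
vertex 3.299 3.226 -1.159
vertex 3.308 4.142 -1.471
vertex 3.858 3.882 -0.719
endloop
endfacet

endsolid


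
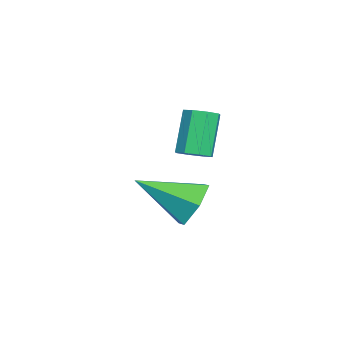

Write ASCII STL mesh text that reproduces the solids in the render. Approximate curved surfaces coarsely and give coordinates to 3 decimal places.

solid 
facet normal 0.500 -0.077 -0.862
outer loop
vertex -2.244 0.723 2.144
vertex -2.692 0.937 1.865
vertex -2.229 1.158 2.114
endloop
endfacet
facet normal 0.865 0.005 0.502
outer loop
vertex -2.244 0.723 2.144
vertex -2.229 1.158 2.114
vertex -3.04 0.848 3.515
endloop
endfacet
facet normal 0.865 0.006 0.502
outer loop
vertex -3.04 0.848 3.515
vertex -2.229 1.158 2.114
vertex -3.025 1.283 3.484
endloop
endfacet
facet normal -0.501 0.079 0.862
outer loop
vertex -3.04 0.848 3.515
vertex -3.025 1.283 3.484
vertex -3.488 1.063 3.235
endloop
endfacet
facet normal 0.501 -0.079 -0.862
outer loop
vertex -2.229 1.158 2.114
vertex -2.692 0.937 1.865
vertex -2.485 1.464 1.937
endloop
endfacet
facet normal 0.636 0.709 0.305
outer loop
vertex -2.229 1.158 2.114
vertex -2.485 1.464 1.937
vertex -3.025 1.283 3.484
endloop
endfacet
facet normal 0.637 0.708 0.305
outer loop
vertex -3.025 1.283 3.484
vertex -2.485 1.464 1.937
vertex -3.281 1.589 3.308
endloop
endfacet
facet normal -0.500 0.077 0.862
outer loop
vertex -3.025 1.283 3.484
vertex -3.281 1.589 3.308
vertex -3.488 1.063 3.235
endloop
endfacet
facet normal 0.501 -0.079 -0.862
outer loop
vertex -2.485 1.464 1.937
vertex -2.692 0.937 1.865
vertex -2.862 1.461 1.718
endloop
endfacet
facet normal 0.034 0.997 -0.071
outer loop
vertex -2.485 1.464 1.937
vertex -2.862 1.461 1.718
vertex -3.281 1.589 3.308
endloop
endfacet
facet normal 0.034 0.997 -0.071
outer loop
vertex -3.281 1.589 3.308
vertex -2.862 1.461 1.718
vertex -3.658 1.586 3.089
endloop
endfacet
facet normal -0.501 0.078 0.862
outer loop
vertex -3.281 1.589 3.308
vertex -3.658 1.586 3.089
vertex -3.488 1.063 3.235
endloop
endfacet
facet normal 0.501 -0.079 -0.862
outer loop
vertex -2.862 1.461 1.718
vertex -2.692 0.937 1.865
vertex -3.14 1.152 1.585
endloop
endfacet
facet normal -0.586 0.702 -0.404
outer loop
vertex -2.862 1.461 1.718
vertex -3.14 1.152 1.585
vertex -3.658 1.586 3.089
endloop
endfacet
facet normal -0.586 0.702 -0.404
outer loop
vertex -3.658 1.586 3.089
vertex -3.14 1.152 1.585
vertex -3.936 1.277 2.956
endloop
endfacet
facet normal -0.500 0.078 0.863
outer loop
vertex -3.658 1.586 3.089
vertex -3.936 1.277 2.956
vertex -3.488 1.063 3.235
endloop
endfacet
facet normal 0.501 -0.079 -0.862
outer loop
vertex -3.14 1.152 1.585
vertex -2.692 0.937 1.865
vertex -3.155 0.717 1.616
endloop
endfacet
facet normal -0.865 -0.006 -0.502
outer loop
vertex -3.14 1.152 1.585
vertex -3.155 0.717 1.616
vertex -3.936 1.277 2.956
endloop
endfacet
facet normal -0.865 -0.005 -0.502
outer loop
vertex -3.936 1.277 2.956
vertex -3.155 0.717 1.616
vertex -3.951 0.842 2.986
endloop
endfacet
facet normal -0.500 0.077 0.862
outer loop
vertex -3.936 1.277 2.956
vertex -3.951 0.842 2.986
vertex -3.488 1.063 3.235
endloop
endfacet
facet normal 0.500 -0.077 -0.862
outer loop
vertex -3.155 0.717 1.616
vertex -2.692 0.937 1.865
vertex -2.899 0.411 1.792
endloop
endfacet
facet normal -0.637 -0.708 -0.305
outer loop
vertex -3.155 0.717 1.616
vertex -2.899 0.411 1.792
vertex -3.951 0.842 2.986
endloop
endfacet
facet normal -0.636 -0.709 -0.305
outer loop
vertex -3.951 0.842 2.986
vertex -2.899 0.411 1.792
vertex -3.695 0.536 3.163
endloop
endfacet
facet normal -0.501 0.079 0.862
outer loop
vertex -3.951 0.842 2.986
vertex -3.695 0.536 3.163
vertex -3.488 1.063 3.235
endloop
endfacet
facet normal 0.501 -0.078 -0.862
outer loop
vertex -2.899 0.411 1.792
vertex -2.692 0.937 1.865
vertex -2.522 0.414 2.011
endloop
endfacet
facet normal -0.034 -0.997 0.071
outer loop
vertex -2.899 0.411 1.792
vertex -2.522 0.414 2.011
vertex -3.695 0.536 3.163
endloop
endfacet
facet normal -0.034 -0.997 0.071
outer loop
vertex -3.695 0.536 3.163
vertex -2.522 0.414 2.011
vertex -3.318 0.539 3.382
endloop
endfacet
facet normal -0.501 0.079 0.862
outer loop
vertex -3.695 0.536 3.163
vertex -3.318 0.539 3.382
vertex -3.488 1.063 3.235
endloop
endfacet
facet normal 0.500 -0.078 -0.863
outer loop
vertex -2.522 0.414 2.011
vertex -2.692 0.937 1.865
vertex -2.244 0.723 2.144
endloop
endfacet
facet normal 0.586 -0.702 0.404
outer loop
vertex -2.522 0.414 2.011
vertex -2.244 0.723 2.144
vertex -3.318 0.539 3.382
endloop
endfacet
facet normal 0.586 -0.702 0.404
outer loop
vertex -3.318 0.539 3.382
vertex -2.244 0.723 2.144
vertex -3.04 0.848 3.515
endloop
endfacet
facet normal -0.501 0.079 0.862
outer loop
vertex -3.318 0.539 3.382
vertex -3.04 0.848 3.515
vertex -3.488 1.063 3.235
endloop
endfacet
facet normal -0.064 0.877 -0.477
outer loop
vertex -2.559 1.134 -0.176
vertex -3.374 0.857 -0.577
vertex -3.385 1.31 0.258
endloop
endfacet
facet normal 0.477 0.077 0.876
outer loop
vertex -2.559 1.134 -0.176
vertex -3.385 1.31 0.258
vertex -3.246 -0.897 0.377
endloop
endfacet
facet normal -0.065 0.877 -0.477
outer loop
vertex -3.385 1.31 0.258
vertex -3.374 0.857 -0.577
vertex -4.2 1.032 -0.143
endloop
endfacet
facet normal -0.447 0.020 0.894
outer loop
vertex -3.385 1.31 0.258
vertex -4.2 1.032 -0.143
vertex -3.246 -0.897 0.377
endloop
endfacet
facet normal -0.065 0.877 -0.477
outer loop
vertex -4.2 1.032 -0.143
vertex -3.374 0.857 -0.577
vertex -4.189 0.579 -0.978
endloop
endfacet
facet normal -0.899 -0.390 0.200
outer loop
vertex -4.2 1.032 -0.143
vertex -4.189 0.579 -0.978
vertex -3.246 -0.897 0.377
endloop
endfacet
facet normal -0.065 0.877 -0.477
outer loop
vertex -4.189 0.579 -0.978
vertex -3.374 0.857 -0.577
vertex -3.362 0.404 -1.412
endloop
endfacet
facet normal -0.427 -0.744 -0.514
outer loop
vertex -4.189 0.579 -0.978
vertex -3.362 0.404 -1.412
vertex -3.246 -0.897 0.377
endloop
endfacet
facet normal -0.063 0.877 -0.477
outer loop
vertex -3.362 0.404 -1.412
vertex -3.374 0.857 -0.577
vertex -2.547 0.681 -1.01
endloop
endfacet
facet normal 0.496 -0.687 -0.532
outer loop
vertex -3.362 0.404 -1.412
vertex -2.547 0.681 -1.01
vertex -3.246 -0.897 0.377
endloop
endfacet
facet normal -0.063 0.877 -0.477
outer loop
vertex -2.547 0.681 -1.01
vertex -3.374 0.857 -0.577
vertex -2.559 1.134 -0.176
endloop
endfacet
facet normal 0.947 -0.276 0.163
outer loop
vertex -2.547 0.681 -1.01
vertex -2.559 1.134 -0.176
vertex -3.246 -0.897 0.377
endloop
endfacet

endsolid


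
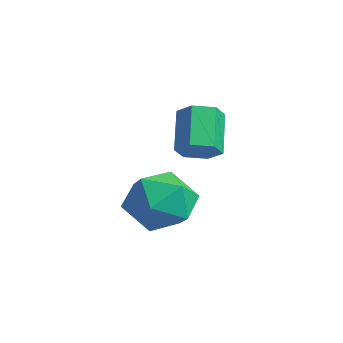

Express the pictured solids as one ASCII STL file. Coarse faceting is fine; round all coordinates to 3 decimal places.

solid 
facet normal 0.569 -0.325 -0.755
outer loop
vertex 3.115 -1.62 1.567
vertex 2.799 -1.18 1.139
vertex 3.365 -0.983 1.481
endloop
endfacet
facet normal 0.737 -0.202 0.644
outer loop
vertex 3.115 -1.62 1.567
vertex 3.365 -0.983 1.481
vertex 2.237 -1.119 2.729
endloop
endfacet
facet normal 0.737 -0.202 0.644
outer loop
vertex 2.237 -1.119 2.729
vertex 3.365 -0.983 1.481
vertex 2.487 -0.482 2.643
endloop
endfacet
facet normal -0.570 0.326 0.755
outer loop
vertex 2.237 -1.119 2.729
vertex 2.487 -0.482 2.643
vertex 1.921 -0.68 2.301
endloop
endfacet
facet normal 0.569 -0.325 -0.755
outer loop
vertex 3.365 -0.983 1.481
vertex 2.799 -1.18 1.139
vertex 3.049 -0.543 1.053
endloop
endfacet
facet normal 0.682 0.699 0.214
outer loop
vertex 3.365 -0.983 1.481
vertex 3.049 -0.543 1.053
vertex 2.487 -0.482 2.643
endloop
endfacet
facet normal 0.682 0.699 0.214
outer loop
vertex 2.487 -0.482 2.643
vertex 3.049 -0.543 1.053
vertex 2.171 -0.042 2.215
endloop
endfacet
facet normal -0.570 0.325 0.755
outer loop
vertex 2.487 -0.482 2.643
vertex 2.171 -0.042 2.215
vertex 1.921 -0.68 2.301
endloop
endfacet
facet normal 0.570 -0.326 -0.755
outer loop
vertex 3.049 -0.543 1.053
vertex 2.799 -1.18 1.139
vertex 2.483 -0.741 0.711
endloop
endfacet
facet normal -0.055 0.901 -0.430
outer loop
vertex 3.049 -0.543 1.053
vertex 2.483 -0.741 0.711
vertex 2.171 -0.042 2.215
endloop
endfacet
facet normal -0.055 0.901 -0.430
outer loop
vertex 2.171 -0.042 2.215
vertex 2.483 -0.741 0.711
vertex 1.605 -0.24 1.873
endloop
endfacet
facet normal -0.570 0.325 0.755
outer loop
vertex 2.171 -0.042 2.215
vertex 1.605 -0.24 1.873
vertex 1.921 -0.68 2.301
endloop
endfacet
facet normal 0.570 -0.326 -0.755
outer loop
vertex 2.483 -0.741 0.711
vertex 2.799 -1.18 1.139
vertex 2.233 -1.378 0.797
endloop
endfacet
facet normal -0.737 0.202 -0.644
outer loop
vertex 2.483 -0.741 0.711
vertex 2.233 -1.378 0.797
vertex 1.605 -0.24 1.873
endloop
endfacet
facet normal -0.737 0.202 -0.644
outer loop
vertex 1.605 -0.24 1.873
vertex 2.233 -1.378 0.797
vertex 1.355 -0.877 1.959
endloop
endfacet
facet normal -0.569 0.325 0.755
outer loop
vertex 1.605 -0.24 1.873
vertex 1.355 -0.877 1.959
vertex 1.921 -0.68 2.301
endloop
endfacet
facet normal 0.570 -0.325 -0.755
outer loop
vertex 2.233 -1.378 0.797
vertex 2.799 -1.18 1.139
vertex 2.549 -1.818 1.225
endloop
endfacet
facet normal -0.682 -0.699 -0.214
outer loop
vertex 2.233 -1.378 0.797
vertex 2.549 -1.818 1.225
vertex 1.355 -0.877 1.959
endloop
endfacet
facet normal -0.682 -0.699 -0.214
outer loop
vertex 1.355 -0.877 1.959
vertex 2.549 -1.818 1.225
vertex 1.671 -1.317 2.387
endloop
endfacet
facet normal -0.569 0.325 0.755
outer loop
vertex 1.355 -0.877 1.959
vertex 1.671 -1.317 2.387
vertex 1.921 -0.68 2.301
endloop
endfacet
facet normal 0.570 -0.325 -0.755
outer loop
vertex 2.549 -1.818 1.225
vertex 2.799 -1.18 1.139
vertex 3.115 -1.62 1.567
endloop
endfacet
facet normal 0.055 -0.901 0.430
outer loop
vertex 2.549 -1.818 1.225
vertex 3.115 -1.62 1.567
vertex 1.671 -1.317 2.387
endloop
endfacet
facet normal 0.055 -0.901 0.430
outer loop
vertex 1.671 -1.317 2.387
vertex 3.115 -1.62 1.567
vertex 2.237 -1.119 2.729
endloop
endfacet
facet normal -0.570 0.326 0.755
outer loop
vertex 1.671 -1.317 2.387
vertex 2.237 -1.119 2.729
vertex 1.921 -0.68 2.301
endloop
endfacet
facet normal -0.389 0.863 0.322
outer loop
vertex 1.964 -0.736 -0.914
vertex 0.853 -1.144 -1.163
vertex 1.336 -1.334 -0.071
endloop
endfacet
facet normal 0.217 0.713 0.667
outer loop
vertex 1.964 -0.736 -0.914
vertex 1.336 -1.334 -0.071
vertex 2.516 -1.556 -0.217
endloop
endfacet
facet normal 0.737 0.651 0.181
outer loop
vertex 1.964 -0.736 -0.914
vertex 2.516 -1.556 -0.217
vertex 2.761 -1.504 -1.4
endloop
endfacet
facet normal 0.453 0.762 -0.462
outer loop
vertex 1.964 -0.736 -0.914
vertex 2.761 -1.504 -1.4
vertex 1.734 -1.249 -1.985
endloop
endfacet
facet normal -0.244 0.894 -0.376
outer loop
vertex 1.964 -0.736 -0.914
vertex 1.734 -1.249 -1.985
vertex 0.853 -1.144 -1.163
endloop
endfacet
facet normal 0.137 0.081 0.987
outer loop
vertex 2.516 -1.556 -0.217
vertex 1.336 -1.334 -0.071
vertex 1.746 -2.471 -0.035
endloop
endfacet
facet normal -0.843 0.323 0.429
outer loop
vertex 1.336 -1.334 -0.071
vertex 0.853 -1.144 -1.163
vertex 0.719 -2.216 -0.62
endloop
endfacet
facet normal -0.609 0.373 -0.700
outer loop
vertex 0.853 -1.144 -1.163
vertex 1.734 -1.249 -1.985
vertex 0.964 -2.164 -1.803
endloop
endfacet
facet normal 0.518 0.160 -0.840
outer loop
vertex 1.734 -1.249 -1.985
vertex 2.761 -1.504 -1.4
vertex 2.144 -2.386 -1.949
endloop
endfacet
facet normal 0.979 -0.020 0.202
outer loop
vertex 2.761 -1.504 -1.4
vertex 2.516 -1.556 -0.217
vertex 2.627 -2.576 -0.857
endloop
endfacet
facet normal -0.453 -0.762 0.462
outer loop
vertex 1.516 -2.984 -1.106
vertex 1.746 -2.471 -0.035
vertex 0.719 -2.216 -0.62
endloop
endfacet
facet normal -0.737 -0.651 -0.181
outer loop
vertex 1.516 -2.984 -1.106
vertex 0.719 -2.216 -0.62
vertex 0.964 -2.164 -1.803
endloop
endfacet
facet normal -0.217 -0.713 -0.667
outer loop
vertex 1.516 -2.984 -1.106
vertex 0.964 -2.164 -1.803
vertex 2.144 -2.386 -1.949
endloop
endfacet
facet normal 0.389 -0.863 -0.322
outer loop
vertex 1.516 -2.984 -1.106
vertex 2.144 -2.386 -1.949
vertex 2.627 -2.576 -0.857
endloop
endfacet
facet normal 0.244 -0.894 0.376
outer loop
vertex 1.516 -2.984 -1.106
vertex 2.627 -2.576 -0.857
vertex 1.746 -2.471 -0.035
endloop
endfacet
facet normal -0.518 -0.160 0.840
outer loop
vertex 0.719 -2.216 -0.62
vertex 1.746 -2.471 -0.035
vertex 1.336 -1.334 -0.071
endloop
endfacet
facet normal -0.979 0.020 -0.202
outer loop
vertex 0.964 -2.164 -1.803
vertex 0.719 -2.216 -0.62
vertex 0.853 -1.144 -1.163
endloop
endfacet
facet normal -0.137 -0.081 -0.987
outer loop
vertex 2.144 -2.386 -1.949
vertex 0.964 -2.164 -1.803
vertex 1.734 -1.249 -1.985
endloop
endfacet
facet normal 0.843 -0.323 -0.429
outer loop
vertex 2.627 -2.576 -0.857
vertex 2.144 -2.386 -1.949
vertex 2.761 -1.504 -1.4
endloop
endfacet
facet normal 0.609 -0.373 0.700
outer loop
vertex 1.746 -2.471 -0.035
vertex 2.627 -2.576 -0.857
vertex 2.516 -1.556 -0.217
endloop
endfacet

endsolid


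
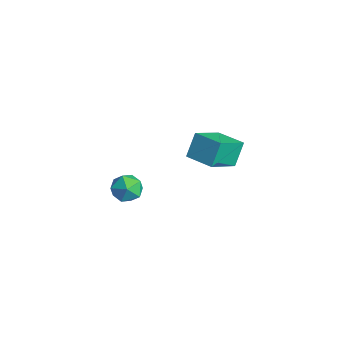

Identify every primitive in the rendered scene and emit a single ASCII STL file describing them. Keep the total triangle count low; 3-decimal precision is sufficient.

solid 
facet normal -0.228 0.491 0.841
outer loop
vertex 1.338 -3.342 1.265
vertex 1.682 -3.961 1.72
vertex 2.154 -3.312 1.469
endloop
endfacet
facet normal -0.111 0.946 0.305
outer loop
vertex 1.338 -3.342 1.265
vertex 2.154 -3.312 1.469
vertex 1.905 -3.092 0.696
endloop
endfacet
facet normal -0.570 0.792 -0.220
outer loop
vertex 1.338 -3.342 1.265
vertex 1.905 -3.092 0.696
vertex 1.279 -3.606 0.469
endloop
endfacet
facet normal -0.971 0.240 -0.008
outer loop
vertex 1.338 -3.342 1.265
vertex 1.279 -3.606 0.469
vertex 1.141 -4.143 1.101
endloop
endfacet
facet normal -0.760 0.054 0.648
outer loop
vertex 1.338 -3.342 1.265
vertex 1.141 -4.143 1.101
vertex 1.682 -3.961 1.72
endloop
endfacet
facet normal 0.549 0.833 0.060
outer loop
vertex 1.905 -3.092 0.696
vertex 2.154 -3.312 1.469
vertex 2.599 -3.557 0.799
endloop
endfacet
facet normal 0.361 0.097 0.928
outer loop
vertex 2.154 -3.312 1.469
vertex 1.682 -3.961 1.72
vertex 2.461 -4.094 1.431
endloop
endfacet
facet normal -0.500 -0.609 0.616
outer loop
vertex 1.682 -3.961 1.72
vertex 1.141 -4.143 1.101
vertex 1.835 -4.608 1.204
endloop
endfacet
facet normal -0.841 -0.308 -0.446
outer loop
vertex 1.141 -4.143 1.101
vertex 1.279 -3.606 0.469
vertex 1.586 -4.388 0.431
endloop
endfacet
facet normal -0.193 0.583 -0.789
outer loop
vertex 1.279 -3.606 0.469
vertex 1.905 -3.092 0.696
vertex 2.058 -3.739 0.18
endloop
endfacet
facet normal 0.971 -0.240 0.008
outer loop
vertex 2.402 -4.358 0.635
vertex 2.599 -3.557 0.799
vertex 2.461 -4.094 1.431
endloop
endfacet
facet normal 0.570 -0.792 0.220
outer loop
vertex 2.402 -4.358 0.635
vertex 2.461 -4.094 1.431
vertex 1.835 -4.608 1.204
endloop
endfacet
facet normal 0.111 -0.946 -0.305
outer loop
vertex 2.402 -4.358 0.635
vertex 1.835 -4.608 1.204
vertex 1.586 -4.388 0.431
endloop
endfacet
facet normal 0.228 -0.491 -0.841
outer loop
vertex 2.402 -4.358 0.635
vertex 1.586 -4.388 0.431
vertex 2.058 -3.739 0.18
endloop
endfacet
facet normal 0.760 -0.054 -0.648
outer loop
vertex 2.402 -4.358 0.635
vertex 2.058 -3.739 0.18
vertex 2.599 -3.557 0.799
endloop
endfacet
facet normal 0.841 0.308 0.446
outer loop
vertex 2.461 -4.094 1.431
vertex 2.599 -3.557 0.799
vertex 2.154 -3.312 1.469
endloop
endfacet
facet normal 0.193 -0.583 0.789
outer loop
vertex 1.835 -4.608 1.204
vertex 2.461 -4.094 1.431
vertex 1.682 -3.961 1.72
endloop
endfacet
facet normal -0.549 -0.833 -0.060
outer loop
vertex 1.586 -4.388 0.431
vertex 1.835 -4.608 1.204
vertex 1.141 -4.143 1.101
endloop
endfacet
facet normal -0.361 -0.097 -0.928
outer loop
vertex 2.058 -3.739 0.18
vertex 1.586 -4.388 0.431
vertex 1.279 -3.606 0.469
endloop
endfacet
facet normal 0.500 0.609 -0.616
outer loop
vertex 2.599 -3.557 0.799
vertex 2.058 -3.739 0.18
vertex 1.905 -3.092 0.696
endloop
endfacet
facet normal -0.919 -0.391 -0.060
outer loop
vertex -0.492 0.235 -0.182
vertex -0.838 0.865 1.019
vertex -1.078 1.762 -1.151
endloop
endfacet
facet normal 0.248 -0.450 -0.858
outer loop
vertex 0.318 2.355 -1.059
vertex -0.492 0.235 -0.182
vertex -1.078 1.762 -1.151
endloop
endfacet
facet normal -0.919 -0.391 -0.060
outer loop
vertex -1.078 1.762 -1.151
vertex -0.838 0.865 1.019
vertex -1.424 2.391 0.051
endloop
endfacet
facet normal -0.308 0.804 -0.509
outer loop
vertex -1.424 2.391 0.051
vertex 0.318 2.355 -1.059
vertex -1.078 1.762 -1.151
endloop
endfacet
facet normal 0.308 -0.803 0.510
outer loop
vertex -0.492 0.235 -0.182
vertex 0.558 1.458 1.111
vertex -0.838 0.865 1.019
endloop
endfacet
facet normal 0.247 -0.450 -0.858
outer loop
vertex 0.904 0.829 -0.091
vertex -0.492 0.235 -0.182
vertex 0.318 2.355 -1.059
endloop
endfacet
facet normal 0.309 -0.803 0.509
outer loop
vertex 0.904 0.829 -0.091
vertex 0.558 1.458 1.111
vertex -0.492 0.235 -0.182
endloop
endfacet
facet normal -0.247 0.449 0.858
outer loop
vertex -0.838 0.865 1.019
vertex 0.558 1.458 1.111
vertex -1.424 2.391 0.051
endloop
endfacet
facet normal -0.308 0.803 -0.510
outer loop
vertex -0.028 2.985 0.142
vertex 0.318 2.355 -1.059
vertex -1.424 2.391 0.051
endloop
endfacet
facet normal -0.247 0.450 0.858
outer loop
vertex -1.424 2.391 0.051
vertex 0.558 1.458 1.111
vertex -0.028 2.985 0.142
endloop
endfacet
facet normal 0.919 0.391 0.060
outer loop
vertex -0.028 2.985 0.142
vertex 0.904 0.829 -0.091
vertex 0.318 2.355 -1.059
endloop
endfacet
facet normal 0.919 0.391 0.060
outer loop
vertex 0.558 1.458 1.111
vertex 0.904 0.829 -0.091
vertex -0.028 2.985 0.142
endloop
endfacet

endsolid


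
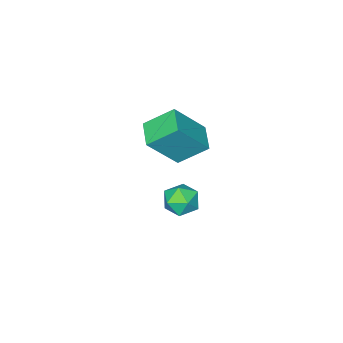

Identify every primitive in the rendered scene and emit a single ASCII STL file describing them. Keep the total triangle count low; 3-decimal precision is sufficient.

solid 
facet normal -0.806 -0.574 -0.142
outer loop
vertex -4.688 3.507 -3.404
vertex -4.154 2.786 -3.521
vertex -4.451 2.999 -2.694
endloop
endfacet
facet normal -0.954 -0.030 0.297
outer loop
vertex -4.688 3.507 -3.404
vertex -4.451 2.999 -2.694
vertex -4.458 3.901 -2.624
endloop
endfacet
facet normal -0.815 0.577 -0.051
outer loop
vertex -4.688 3.507 -3.404
vertex -4.458 3.901 -2.624
vertex -4.165 4.245 -3.407
endloop
endfacet
facet normal -0.581 0.409 -0.704
outer loop
vertex -4.688 3.507 -3.404
vertex -4.165 4.245 -3.407
vertex -3.978 3.556 -3.962
endloop
endfacet
facet normal -0.576 -0.303 -0.759
outer loop
vertex -4.688 3.507 -3.404
vertex -3.978 3.556 -3.962
vertex -4.154 2.786 -3.521
endloop
endfacet
facet normal -0.513 -0.070 0.856
outer loop
vertex -4.458 3.901 -2.624
vertex -4.451 2.999 -2.694
vertex -3.782 3.424 -2.258
endloop
endfacet
facet normal -0.273 -0.951 0.147
outer loop
vertex -4.451 2.999 -2.694
vertex -4.154 2.786 -3.521
vertex -3.595 2.735 -2.813
endloop
endfacet
facet normal 0.101 -0.512 -0.853
outer loop
vertex -4.154 2.786 -3.521
vertex -3.978 3.556 -3.962
vertex -3.302 3.079 -3.596
endloop
endfacet
facet normal 0.091 0.640 -0.763
outer loop
vertex -3.978 3.556 -3.962
vertex -4.165 4.245 -3.407
vertex -3.309 3.981 -3.526
endloop
endfacet
facet normal -0.288 0.912 0.293
outer loop
vertex -4.165 4.245 -3.407
vertex -4.458 3.901 -2.624
vertex -3.606 4.194 -2.699
endloop
endfacet
facet normal 0.581 -0.409 0.704
outer loop
vertex -3.072 3.473 -2.816
vertex -3.782 3.424 -2.258
vertex -3.595 2.735 -2.813
endloop
endfacet
facet normal 0.815 -0.577 0.051
outer loop
vertex -3.072 3.473 -2.816
vertex -3.595 2.735 -2.813
vertex -3.302 3.079 -3.596
endloop
endfacet
facet normal 0.954 0.030 -0.297
outer loop
vertex -3.072 3.473 -2.816
vertex -3.302 3.079 -3.596
vertex -3.309 3.981 -3.526
endloop
endfacet
facet normal 0.806 0.574 0.142
outer loop
vertex -3.072 3.473 -2.816
vertex -3.309 3.981 -3.526
vertex -3.606 4.194 -2.699
endloop
endfacet
facet normal 0.576 0.303 0.759
outer loop
vertex -3.072 3.473 -2.816
vertex -3.606 4.194 -2.699
vertex -3.782 3.424 -2.258
endloop
endfacet
facet normal -0.091 -0.640 0.763
outer loop
vertex -3.595 2.735 -2.813
vertex -3.782 3.424 -2.258
vertex -4.451 2.999 -2.694
endloop
endfacet
facet normal 0.288 -0.912 -0.293
outer loop
vertex -3.302 3.079 -3.596
vertex -3.595 2.735 -2.813
vertex -4.154 2.786 -3.521
endloop
endfacet
facet normal 0.513 0.070 -0.856
outer loop
vertex -3.309 3.981 -3.526
vertex -3.302 3.079 -3.596
vertex -3.978 3.556 -3.962
endloop
endfacet
facet normal 0.273 0.951 -0.147
outer loop
vertex -3.606 4.194 -2.699
vertex -3.309 3.981 -3.526
vertex -4.165 4.245 -3.407
endloop
endfacet
facet normal -0.101 0.512 0.853
outer loop
vertex -3.782 3.424 -2.258
vertex -3.606 4.194 -2.699
vertex -4.458 3.901 -2.624
endloop
endfacet
facet normal -0.550 0.568 0.612
outer loop
vertex -3.606 3.353 3.047
vertex -2.844 4.393 2.766
vertex -4.898 3.859 1.418
endloop
endfacet
facet normal -0.577 -0.788 0.213
outer loop
vertex -3.996 2.927 0.414
vertex -3.606 3.353 3.047
vertex -4.898 3.859 1.418
endloop
endfacet
facet normal -0.550 0.568 0.612
outer loop
vertex -4.898 3.859 1.418
vertex -2.844 4.393 2.766
vertex -4.136 4.899 1.137
endloop
endfacet
facet normal -0.603 0.236 -0.762
outer loop
vertex -4.136 4.899 1.137
vertex -3.996 2.927 0.414
vertex -4.898 3.859 1.418
endloop
endfacet
facet normal 0.603 -0.236 0.762
outer loop
vertex -3.606 3.353 3.047
vertex -1.942 3.461 1.762
vertex -2.844 4.393 2.766
endloop
endfacet
facet normal -0.577 -0.788 0.213
outer loop
vertex -2.704 2.421 2.043
vertex -3.606 3.353 3.047
vertex -3.996 2.927 0.414
endloop
endfacet
facet normal 0.603 -0.236 0.762
outer loop
vertex -2.704 2.421 2.043
vertex -1.942 3.461 1.762
vertex -3.606 3.353 3.047
endloop
endfacet
facet normal 0.577 0.788 -0.213
outer loop
vertex -2.844 4.393 2.766
vertex -1.942 3.461 1.762
vertex -4.136 4.899 1.137
endloop
endfacet
facet normal -0.603 0.236 -0.762
outer loop
vertex -3.234 3.967 0.133
vertex -3.996 2.927 0.414
vertex -4.136 4.899 1.137
endloop
endfacet
facet normal 0.577 0.788 -0.213
outer loop
vertex -4.136 4.899 1.137
vertex -1.942 3.461 1.762
vertex -3.234 3.967 0.133
endloop
endfacet
facet normal 0.550 -0.568 -0.612
outer loop
vertex -3.234 3.967 0.133
vertex -2.704 2.421 2.043
vertex -3.996 2.927 0.414
endloop
endfacet
facet normal 0.550 -0.568 -0.612
outer loop
vertex -1.942 3.461 1.762
vertex -2.704 2.421 2.043
vertex -3.234 3.967 0.133
endloop
endfacet

endsolid


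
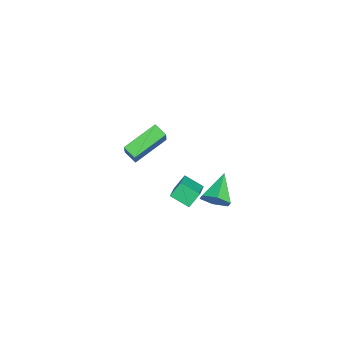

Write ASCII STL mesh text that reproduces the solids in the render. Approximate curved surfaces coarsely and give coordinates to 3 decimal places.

solid 
facet normal -0.533 0.749 0.393
outer loop
vertex -2.869 -0.499 2.325
vertex -2.347 0.071 1.947
vertex -4.001 -0.491 0.774
endloop
endfacet
facet normal -0.607 -0.663 0.439
outer loop
vertex -2.833 -2.131 -0.087
vertex -2.869 -0.499 2.325
vertex -4.001 -0.491 0.774
endloop
endfacet
facet normal -0.533 0.749 0.393
outer loop
vertex -4.001 -0.491 0.774
vertex -2.347 0.071 1.947
vertex -3.479 0.079 0.396
endloop
endfacet
facet normal -0.590 0.004 -0.808
outer loop
vertex -3.479 0.079 0.396
vertex -2.833 -2.131 -0.087
vertex -4.001 -0.491 0.774
endloop
endfacet
facet normal 0.590 -0.004 0.808
outer loop
vertex -2.869 -0.499 2.325
vertex -1.179 -1.569 1.086
vertex -2.347 0.071 1.947
endloop
endfacet
facet normal -0.607 -0.663 0.439
outer loop
vertex -1.701 -2.139 1.464
vertex -2.869 -0.499 2.325
vertex -2.833 -2.131 -0.087
endloop
endfacet
facet normal 0.590 -0.004 0.808
outer loop
vertex -1.701 -2.139 1.464
vertex -1.179 -1.569 1.086
vertex -2.869 -0.499 2.325
endloop
endfacet
facet normal 0.607 0.663 -0.439
outer loop
vertex -2.347 0.071 1.947
vertex -1.179 -1.569 1.086
vertex -3.479 0.079 0.396
endloop
endfacet
facet normal -0.590 0.004 -0.808
outer loop
vertex -2.311 -1.561 -0.465
vertex -2.833 -2.131 -0.087
vertex -3.479 0.079 0.396
endloop
endfacet
facet normal 0.607 0.663 -0.439
outer loop
vertex -3.479 0.079 0.396
vertex -1.179 -1.569 1.086
vertex -2.311 -1.561 -0.465
endloop
endfacet
facet normal 0.533 -0.749 -0.393
outer loop
vertex -2.311 -1.561 -0.465
vertex -1.701 -2.139 1.464
vertex -2.833 -2.131 -0.087
endloop
endfacet
facet normal 0.533 -0.749 -0.393
outer loop
vertex -1.179 -1.569 1.086
vertex -1.701 -2.139 1.464
vertex -2.311 -1.561 -0.465
endloop
endfacet
facet normal 0.838 -0.277 -0.471
outer loop
vertex 3.392 2.678 2.289
vertex 2.941 2.565 1.553
vertex 3.297 3.339 1.731
endloop
endfacet
facet normal 0.164 0.650 0.742
outer loop
vertex 3.392 2.678 2.289
vertex 3.297 3.339 1.731
vertex 1.459 3.055 2.387
endloop
endfacet
facet normal 0.838 -0.277 -0.471
outer loop
vertex 3.297 3.339 1.731
vertex 2.941 2.565 1.553
vertex 2.846 3.226 0.995
endloop
endfacet
facet normal -0.169 0.984 -0.048
outer loop
vertex 3.297 3.339 1.731
vertex 2.846 3.226 0.995
vertex 1.459 3.055 2.387
endloop
endfacet
facet normal 0.837 -0.277 -0.471
outer loop
vertex 2.846 3.226 0.995
vertex 2.941 2.565 1.553
vertex 2.49 2.452 0.818
endloop
endfacet
facet normal -0.662 0.443 -0.605
outer loop
vertex 2.846 3.226 0.995
vertex 2.49 2.452 0.818
vertex 1.459 3.055 2.387
endloop
endfacet
facet normal 0.838 -0.276 -0.471
outer loop
vertex 2.49 2.452 0.818
vertex 2.941 2.565 1.553
vertex 2.586 1.791 1.376
endloop
endfacet
facet normal -0.820 -0.434 -0.373
outer loop
vertex 2.49 2.452 0.818
vertex 2.586 1.791 1.376
vertex 1.459 3.055 2.387
endloop
endfacet
facet normal 0.838 -0.276 -0.471
outer loop
vertex 2.586 1.791 1.376
vertex 2.941 2.565 1.553
vertex 3.037 1.904 2.111
endloop
endfacet
facet normal -0.487 -0.768 0.417
outer loop
vertex 2.586 1.791 1.376
vertex 3.037 1.904 2.111
vertex 1.459 3.055 2.387
endloop
endfacet
facet normal 0.838 -0.276 -0.471
outer loop
vertex 3.037 1.904 2.111
vertex 2.941 2.565 1.553
vertex 3.392 2.678 2.289
endloop
endfacet
facet normal 0.005 -0.226 0.974
outer loop
vertex 3.037 1.904 2.111
vertex 3.392 2.678 2.289
vertex 1.459 3.055 2.387
endloop
endfacet
facet normal -0.371 0.555 0.744
outer loop
vertex 3.858 0.835 4.028
vertex 4.285 1.782 3.535
vertex 2.394 1.037 3.147
endloop
endfacet
facet normal -0.372 -0.823 0.429
outer loop
vertex 2.755 0.498 2.425
vertex 3.858 0.835 4.028
vertex 2.394 1.037 3.147
endloop
endfacet
facet normal -0.372 0.556 0.744
outer loop
vertex 2.394 1.037 3.147
vertex 4.285 1.782 3.535
vertex 2.822 1.983 2.654
endloop
endfacet
facet normal -0.850 0.117 -0.513
outer loop
vertex 2.822 1.983 2.654
vertex 2.755 0.498 2.425
vertex 2.394 1.037 3.147
endloop
endfacet
facet normal 0.851 -0.117 0.513
outer loop
vertex 3.858 0.835 4.028
vertex 4.646 1.243 2.813
vertex 4.285 1.782 3.535
endloop
endfacet
facet normal -0.371 -0.824 0.429
outer loop
vertex 4.218 0.297 3.306
vertex 3.858 0.835 4.028
vertex 2.755 0.498 2.425
endloop
endfacet
facet normal 0.851 -0.118 0.512
outer loop
vertex 4.218 0.297 3.306
vertex 4.646 1.243 2.813
vertex 3.858 0.835 4.028
endloop
endfacet
facet normal 0.371 0.823 -0.429
outer loop
vertex 4.285 1.782 3.535
vertex 4.646 1.243 2.813
vertex 2.822 1.983 2.654
endloop
endfacet
facet normal -0.851 0.117 -0.512
outer loop
vertex 3.182 1.445 1.932
vertex 2.755 0.498 2.425
vertex 2.822 1.983 2.654
endloop
endfacet
facet normal 0.372 0.824 -0.428
outer loop
vertex 2.822 1.983 2.654
vertex 4.646 1.243 2.813
vertex 3.182 1.445 1.932
endloop
endfacet
facet normal 0.372 -0.555 -0.744
outer loop
vertex 3.182 1.445 1.932
vertex 4.218 0.297 3.306
vertex 2.755 0.498 2.425
endloop
endfacet
facet normal 0.371 -0.556 -0.744
outer loop
vertex 4.646 1.243 2.813
vertex 4.218 0.297 3.306
vertex 3.182 1.445 1.932
endloop
endfacet

endsolid


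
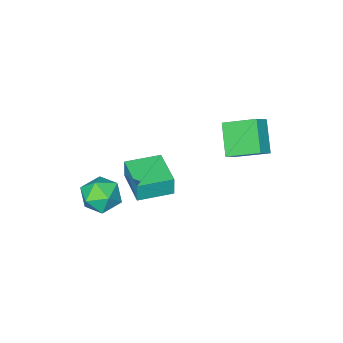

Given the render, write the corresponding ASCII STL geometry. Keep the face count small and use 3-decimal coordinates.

solid 
facet normal -0.927 0.376 -0.005
outer loop
vertex 0.304 -2.31 -2.199
vertex 1.029 -0.521 -2.209
vertex 0.307 -2.317 -3.219
endloop
endfacet
facet normal -0.376 -0.927 0.005
outer loop
vertex 1.891 -2.959 -3.211
vertex 0.304 -2.31 -2.199
vertex 0.307 -2.317 -3.219
endloop
endfacet
facet normal -0.927 0.375 -0.004
outer loop
vertex 0.307 -2.317 -3.219
vertex 1.029 -0.521 -2.209
vertex 1.031 -0.528 -3.229
endloop
endfacet
facet normal 0.002 -0.007 -1.000
outer loop
vertex 1.031 -0.528 -3.229
vertex 1.891 -2.959 -3.211
vertex 0.307 -2.317 -3.219
endloop
endfacet
facet normal -0.002 0.007 1.000
outer loop
vertex 0.304 -2.31 -2.199
vertex 2.613 -1.163 -2.201
vertex 1.029 -0.521 -2.209
endloop
endfacet
facet normal -0.375 -0.927 0.006
outer loop
vertex 1.889 -2.952 -2.191
vertex 0.304 -2.31 -2.199
vertex 1.891 -2.959 -3.211
endloop
endfacet
facet normal -0.002 0.007 1.000
outer loop
vertex 1.889 -2.952 -2.191
vertex 2.613 -1.163 -2.201
vertex 0.304 -2.31 -2.199
endloop
endfacet
facet normal 0.376 0.927 -0.006
outer loop
vertex 1.029 -0.521 -2.209
vertex 2.613 -1.163 -2.201
vertex 1.031 -0.528 -3.229
endloop
endfacet
facet normal 0.002 -0.007 -1.000
outer loop
vertex 2.616 -1.17 -3.221
vertex 1.891 -2.959 -3.211
vertex 1.031 -0.528 -3.229
endloop
endfacet
facet normal 0.375 0.927 -0.005
outer loop
vertex 1.031 -0.528 -3.229
vertex 2.613 -1.163 -2.201
vertex 2.616 -1.17 -3.221
endloop
endfacet
facet normal 0.927 -0.376 0.004
outer loop
vertex 2.616 -1.17 -3.221
vertex 1.889 -2.952 -2.191
vertex 1.891 -2.959 -3.211
endloop
endfacet
facet normal 0.927 -0.375 0.005
outer loop
vertex 2.613 -1.163 -2.201
vertex 1.889 -2.952 -2.191
vertex 2.616 -1.17 -3.221
endloop
endfacet
facet normal -0.418 0.825 0.381
outer loop
vertex 2.878 -1.925 -3.761
vertex 2.714 -2.428 -2.852
vertex 3.611 -1.902 -3.007
endloop
endfacet
facet normal 0.077 0.992 -0.105
outer loop
vertex 2.878 -1.925 -3.761
vertex 3.611 -1.902 -3.007
vertex 3.894 -2.03 -4.012
endloop
endfacet
facet normal -0.108 0.684 -0.721
outer loop
vertex 2.878 -1.925 -3.761
vertex 3.894 -2.03 -4.012
vertex 3.172 -2.635 -4.478
endloop
endfacet
facet normal -0.717 0.326 -0.617
outer loop
vertex 2.878 -1.925 -3.761
vertex 3.172 -2.635 -4.478
vertex 2.443 -2.882 -3.761
endloop
endfacet
facet normal -0.908 0.413 0.065
outer loop
vertex 2.878 -1.925 -3.761
vertex 2.443 -2.882 -3.761
vertex 2.714 -2.428 -2.852
endloop
endfacet
facet normal 0.697 0.709 0.106
outer loop
vertex 3.894 -2.03 -4.012
vertex 3.611 -1.902 -3.007
vertex 4.357 -2.598 -3.259
endloop
endfacet
facet normal -0.103 0.438 0.893
outer loop
vertex 3.611 -1.902 -3.007
vertex 2.714 -2.428 -2.852
vertex 3.628 -2.845 -2.542
endloop
endfacet
facet normal -0.897 -0.227 0.380
outer loop
vertex 2.714 -2.428 -2.852
vertex 2.443 -2.882 -3.761
vertex 2.906 -3.45 -3.008
endloop
endfacet
facet normal -0.586 -0.367 -0.722
outer loop
vertex 2.443 -2.882 -3.761
vertex 3.172 -2.635 -4.478
vertex 3.189 -3.578 -4.013
endloop
endfacet
facet normal 0.399 0.211 -0.892
outer loop
vertex 3.172 -2.635 -4.478
vertex 3.894 -2.03 -4.012
vertex 4.086 -3.052 -4.168
endloop
endfacet
facet normal 0.717 -0.326 0.617
outer loop
vertex 3.922 -3.555 -3.259
vertex 4.357 -2.598 -3.259
vertex 3.628 -2.845 -2.542
endloop
endfacet
facet normal 0.108 -0.684 0.721
outer loop
vertex 3.922 -3.555 -3.259
vertex 3.628 -2.845 -2.542
vertex 2.906 -3.45 -3.008
endloop
endfacet
facet normal -0.077 -0.992 0.105
outer loop
vertex 3.922 -3.555 -3.259
vertex 2.906 -3.45 -3.008
vertex 3.189 -3.578 -4.013
endloop
endfacet
facet normal 0.418 -0.825 -0.381
outer loop
vertex 3.922 -3.555 -3.259
vertex 3.189 -3.578 -4.013
vertex 4.086 -3.052 -4.168
endloop
endfacet
facet normal 0.908 -0.413 -0.065
outer loop
vertex 3.922 -3.555 -3.259
vertex 4.086 -3.052 -4.168
vertex 4.357 -2.598 -3.259
endloop
endfacet
facet normal 0.586 0.367 0.722
outer loop
vertex 3.628 -2.845 -2.542
vertex 4.357 -2.598 -3.259
vertex 3.611 -1.902 -3.007
endloop
endfacet
facet normal -0.399 -0.211 0.892
outer loop
vertex 2.906 -3.45 -3.008
vertex 3.628 -2.845 -2.542
vertex 2.714 -2.428 -2.852
endloop
endfacet
facet normal -0.697 -0.709 -0.106
outer loop
vertex 3.189 -3.578 -4.013
vertex 2.906 -3.45 -3.008
vertex 2.443 -2.882 -3.761
endloop
endfacet
facet normal 0.103 -0.438 -0.893
outer loop
vertex 4.086 -3.052 -4.168
vertex 3.189 -3.578 -4.013
vertex 3.172 -2.635 -4.478
endloop
endfacet
facet normal 0.897 0.227 -0.380
outer loop
vertex 4.357 -2.598 -3.259
vertex 4.086 -3.052 -4.168
vertex 3.894 -2.03 -4.012
endloop
endfacet
facet normal -0.805 -0.111 -0.583
outer loop
vertex -1.812 2.212 2.295
vertex -1.113 3.267 1.13
vertex -1.063 0.86 1.52
endloop
endfacet
facet normal -0.406 -0.613 0.677
outer loop
vertex -0.387 0.953 2.01
vertex -1.812 2.212 2.295
vertex -1.063 0.86 1.52
endloop
endfacet
facet normal -0.805 -0.111 -0.583
outer loop
vertex -1.063 0.86 1.52
vertex -1.113 3.267 1.13
vertex -0.364 1.914 0.355
endloop
endfacet
facet normal 0.433 -0.782 -0.448
outer loop
vertex -0.364 1.914 0.355
vertex -0.387 0.953 2.01
vertex -1.063 0.86 1.52
endloop
endfacet
facet normal -0.433 0.782 0.449
outer loop
vertex -1.812 2.212 2.295
vertex -0.437 3.36 1.62
vertex -1.113 3.267 1.13
endloop
endfacet
facet normal -0.406 -0.613 0.678
outer loop
vertex -1.136 2.306 2.785
vertex -1.812 2.212 2.295
vertex -0.387 0.953 2.01
endloop
endfacet
facet normal -0.433 0.782 0.448
outer loop
vertex -1.136 2.306 2.785
vertex -0.437 3.36 1.62
vertex -1.812 2.212 2.295
endloop
endfacet
facet normal 0.407 0.613 -0.677
outer loop
vertex -1.113 3.267 1.13
vertex -0.437 3.36 1.62
vertex -0.364 1.914 0.355
endloop
endfacet
facet normal 0.433 -0.782 -0.448
outer loop
vertex 0.312 2.008 0.845
vertex -0.387 0.953 2.01
vertex -0.364 1.914 0.355
endloop
endfacet
facet normal 0.406 0.613 -0.678
outer loop
vertex -0.364 1.914 0.355
vertex -0.437 3.36 1.62
vertex 0.312 2.008 0.845
endloop
endfacet
facet normal 0.805 0.111 0.583
outer loop
vertex 0.312 2.008 0.845
vertex -1.136 2.306 2.785
vertex -0.387 0.953 2.01
endloop
endfacet
facet normal 0.805 0.111 0.583
outer loop
vertex -0.437 3.36 1.62
vertex -1.136 2.306 2.785
vertex 0.312 2.008 0.845
endloop
endfacet

endsolid
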